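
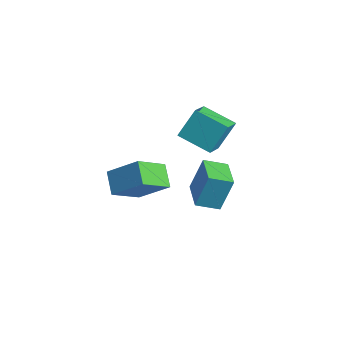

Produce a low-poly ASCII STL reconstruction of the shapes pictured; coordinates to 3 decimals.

solid 
facet normal -0.840 -0.439 0.320
outer loop
vertex -2.771 1.9 0.802
vertex -3.651 3.004 0.008
vertex -2.775 0.888 -0.6
endloop
endfacet
facet normal 0.543 -0.682 0.491
outer loop
vertex -1.229 1.696 -1.188
vertex -2.771 1.9 0.802
vertex -2.775 0.888 -0.6
endloop
endfacet
facet normal -0.840 -0.439 0.319
outer loop
vertex -2.775 0.888 -0.6
vertex -3.651 3.004 0.008
vertex -3.654 1.992 -1.395
endloop
endfacet
facet normal -0.002 -0.586 -0.811
outer loop
vertex -3.654 1.992 -1.395
vertex -1.229 1.696 -1.188
vertex -2.775 0.888 -0.6
endloop
endfacet
facet normal 0.003 0.585 0.811
outer loop
vertex -2.771 1.9 0.802
vertex -2.105 3.812 -0.58
vertex -3.651 3.004 0.008
endloop
endfacet
facet normal 0.543 -0.682 0.491
outer loop
vertex -1.226 2.708 0.215
vertex -2.771 1.9 0.802
vertex -1.229 1.696 -1.188
endloop
endfacet
facet normal 0.002 0.585 0.811
outer loop
vertex -1.226 2.708 0.215
vertex -2.105 3.812 -0.58
vertex -2.771 1.9 0.802
endloop
endfacet
facet normal -0.543 0.682 -0.491
outer loop
vertex -3.651 3.004 0.008
vertex -2.105 3.812 -0.58
vertex -3.654 1.992 -1.395
endloop
endfacet
facet normal -0.002 -0.585 -0.811
outer loop
vertex -2.109 2.8 -1.982
vertex -1.229 1.696 -1.188
vertex -3.654 1.992 -1.395
endloop
endfacet
facet normal -0.543 0.682 -0.491
outer loop
vertex -3.654 1.992 -1.395
vertex -2.105 3.812 -0.58
vertex -2.109 2.8 -1.982
endloop
endfacet
facet normal 0.840 0.440 -0.319
outer loop
vertex -2.109 2.8 -1.982
vertex -1.226 2.708 0.215
vertex -1.229 1.696 -1.188
endloop
endfacet
facet normal 0.840 0.439 -0.319
outer loop
vertex -2.105 3.812 -0.58
vertex -1.226 2.708 0.215
vertex -2.109 2.8 -1.982
endloop
endfacet
facet normal -0.895 0.438 -0.078
outer loop
vertex -1.29 1.338 -1.604
vertex -0.739 2.388 -2.031
vertex -1.45 0.69 -3.404
endloop
endfacet
facet normal -0.437 -0.833 0.339
outer loop
vertex 0.099 -0.068 -3.269
vertex -1.29 1.338 -1.604
vertex -1.45 0.69 -3.404
endloop
endfacet
facet normal -0.896 0.438 -0.077
outer loop
vertex -1.45 0.69 -3.404
vertex -0.739 2.388 -2.031
vertex -0.9 1.74 -3.831
endloop
endfacet
facet normal -0.083 -0.338 -0.938
outer loop
vertex -0.9 1.74 -3.831
vertex 0.099 -0.068 -3.269
vertex -1.45 0.69 -3.404
endloop
endfacet
facet normal 0.083 0.338 0.938
outer loop
vertex -1.29 1.338 -1.604
vertex 0.81 1.63 -1.896
vertex -0.739 2.388 -2.031
endloop
endfacet
facet normal -0.437 -0.833 0.339
outer loop
vertex 0.26 0.58 -1.469
vertex -1.29 1.338 -1.604
vertex 0.099 -0.068 -3.269
endloop
endfacet
facet normal 0.083 0.338 0.938
outer loop
vertex 0.26 0.58 -1.469
vertex 0.81 1.63 -1.896
vertex -1.29 1.338 -1.604
endloop
endfacet
facet normal 0.437 0.833 -0.339
outer loop
vertex -0.739 2.388 -2.031
vertex 0.81 1.63 -1.896
vertex -0.9 1.74 -3.831
endloop
endfacet
facet normal -0.083 -0.338 -0.938
outer loop
vertex 0.65 0.982 -3.696
vertex 0.099 -0.068 -3.269
vertex -0.9 1.74 -3.831
endloop
endfacet
facet normal 0.437 0.833 -0.339
outer loop
vertex -0.9 1.74 -3.831
vertex 0.81 1.63 -1.896
vertex 0.65 0.982 -3.696
endloop
endfacet
facet normal 0.895 -0.438 0.078
outer loop
vertex 0.65 0.982 -3.696
vertex 0.26 0.58 -1.469
vertex 0.099 -0.068 -3.269
endloop
endfacet
facet normal 0.896 -0.438 0.078
outer loop
vertex 0.81 1.63 -1.896
vertex 0.26 0.58 -1.469
vertex 0.65 0.982 -3.696
endloop
endfacet
facet normal -0.623 -0.486 -0.612
outer loop
vertex -1.859 -3.619 -0.479
vertex -2.01 -2.048 -1.573
vertex -0.84 -4.021 -1.197
endloop
endfacet
facet normal 0.079 -0.818 0.570
outer loop
vertex 0.35 -3.092 -0.027
vertex -1.859 -3.619 -0.479
vertex -0.84 -4.021 -1.197
endloop
endfacet
facet normal -0.624 -0.486 -0.612
outer loop
vertex -0.84 -4.021 -1.197
vertex -2.01 -2.048 -1.573
vertex -0.991 -2.451 -2.291
endloop
endfacet
facet normal 0.778 -0.307 -0.548
outer loop
vertex -0.991 -2.451 -2.291
vertex 0.35 -3.092 -0.027
vertex -0.84 -4.021 -1.197
endloop
endfacet
facet normal -0.778 0.307 0.548
outer loop
vertex -1.859 -3.619 -0.479
vertex -0.82 -1.119 -0.403
vertex -2.01 -2.048 -1.573
endloop
endfacet
facet normal 0.078 -0.818 0.570
outer loop
vertex -0.669 -2.689 0.691
vertex -1.859 -3.619 -0.479
vertex 0.35 -3.092 -0.027
endloop
endfacet
facet normal -0.778 0.307 0.548
outer loop
vertex -0.669 -2.689 0.691
vertex -0.82 -1.119 -0.403
vertex -1.859 -3.619 -0.479
endloop
endfacet
facet normal -0.078 0.818 -0.570
outer loop
vertex -2.01 -2.048 -1.573
vertex -0.82 -1.119 -0.403
vertex -0.991 -2.451 -2.291
endloop
endfacet
facet normal 0.778 -0.307 -0.548
outer loop
vertex 0.199 -1.521 -1.121
vertex 0.35 -3.092 -0.027
vertex -0.991 -2.451 -2.291
endloop
endfacet
facet normal -0.079 0.818 -0.570
outer loop
vertex -0.991 -2.451 -2.291
vertex -0.82 -1.119 -0.403
vertex 0.199 -1.521 -1.121
endloop
endfacet
facet normal 0.624 0.486 0.612
outer loop
vertex 0.199 -1.521 -1.121
vertex -0.669 -2.689 0.691
vertex 0.35 -3.092 -0.027
endloop
endfacet
facet normal 0.623 0.487 0.612
outer loop
vertex -0.82 -1.119 -0.403
vertex -0.669 -2.689 0.691
vertex 0.199 -1.521 -1.121
endloop
endfacet

endsolid


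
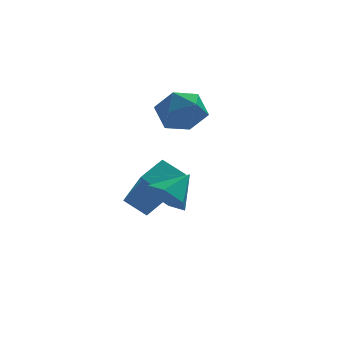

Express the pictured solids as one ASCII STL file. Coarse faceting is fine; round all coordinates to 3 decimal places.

solid 
facet normal -0.678 -0.426 -0.599
outer loop
vertex 1.897 -2.285 -1.278
vertex 1.289 -2.12 -0.707
vertex 1.468 -1.552 -1.314
endloop
endfacet
facet normal 0.793 0.443 -0.418
outer loop
vertex 1.897 -2.285 -1.278
vertex 1.468 -1.552 -1.314
vertex 2.211 -1.54 0.107
endloop
endfacet
facet normal -0.678 -0.426 -0.599
outer loop
vertex 1.468 -1.552 -1.314
vertex 1.289 -2.12 -0.707
vertex 0.86 -1.387 -0.743
endloop
endfacet
facet normal 0.173 0.980 -0.099
outer loop
vertex 1.468 -1.552 -1.314
vertex 0.86 -1.387 -0.743
vertex 2.211 -1.54 0.107
endloop
endfacet
facet normal -0.678 -0.426 -0.599
outer loop
vertex 0.86 -1.387 -0.743
vertex 1.289 -2.12 -0.707
vertex 0.681 -1.955 -0.137
endloop
endfacet
facet normal -0.297 0.739 0.605
outer loop
vertex 0.86 -1.387 -0.743
vertex 0.681 -1.955 -0.137
vertex 2.211 -1.54 0.107
endloop
endfacet
facet normal -0.677 -0.427 -0.599
outer loop
vertex 0.681 -1.955 -0.137
vertex 1.289 -2.12 -0.707
vertex 1.11 -2.688 -0.1
endloop
endfacet
facet normal -0.148 -0.037 0.988
outer loop
vertex 0.681 -1.955 -0.137
vertex 1.11 -2.688 -0.1
vertex 2.211 -1.54 0.107
endloop
endfacet
facet normal -0.678 -0.426 -0.599
outer loop
vertex 1.11 -2.688 -0.1
vertex 1.289 -2.12 -0.707
vertex 1.718 -2.853 -0.671
endloop
endfacet
facet normal 0.473 -0.574 0.669
outer loop
vertex 1.11 -2.688 -0.1
vertex 1.718 -2.853 -0.671
vertex 2.211 -1.54 0.107
endloop
endfacet
facet normal -0.678 -0.426 -0.599
outer loop
vertex 1.718 -2.853 -0.671
vertex 1.289 -2.12 -0.707
vertex 1.897 -2.285 -1.278
endloop
endfacet
facet normal 0.942 -0.333 -0.034
outer loop
vertex 1.718 -2.853 -0.671
vertex 1.897 -2.285 -1.278
vertex 2.211 -1.54 0.107
endloop
endfacet
facet normal -0.697 0.465 0.547
outer loop
vertex 0.908 0.751 -0.812
vertex 1.855 1.625 -0.348
vertex 0.499 2.066 -2.451
endloop
endfacet
facet normal -0.692 -0.638 -0.339
outer loop
vertex 1.265 1.555 -3.052
vertex 0.908 0.751 -0.812
vertex 0.499 2.066 -2.451
endloop
endfacet
facet normal -0.697 0.465 0.547
outer loop
vertex 0.499 2.066 -2.451
vertex 1.855 1.625 -0.348
vertex 1.446 2.94 -1.987
endloop
endfacet
facet normal -0.191 0.614 -0.766
outer loop
vertex 1.446 2.94 -1.987
vertex 1.265 1.555 -3.052
vertex 0.499 2.066 -2.451
endloop
endfacet
facet normal 0.191 -0.614 0.766
outer loop
vertex 0.908 0.751 -0.812
vertex 2.621 1.114 -0.949
vertex 1.855 1.625 -0.348
endloop
endfacet
facet normal -0.692 -0.638 -0.339
outer loop
vertex 1.674 0.24 -1.413
vertex 0.908 0.751 -0.812
vertex 1.265 1.555 -3.052
endloop
endfacet
facet normal 0.191 -0.614 0.766
outer loop
vertex 1.674 0.24 -1.413
vertex 2.621 1.114 -0.949
vertex 0.908 0.751 -0.812
endloop
endfacet
facet normal 0.692 0.638 0.339
outer loop
vertex 1.855 1.625 -0.348
vertex 2.621 1.114 -0.949
vertex 1.446 2.94 -1.987
endloop
endfacet
facet normal -0.191 0.614 -0.766
outer loop
vertex 2.212 2.429 -2.588
vertex 1.265 1.555 -3.052
vertex 1.446 2.94 -1.987
endloop
endfacet
facet normal 0.692 0.638 0.339
outer loop
vertex 1.446 2.94 -1.987
vertex 2.621 1.114 -0.949
vertex 2.212 2.429 -2.588
endloop
endfacet
facet normal 0.697 -0.465 -0.547
outer loop
vertex 2.212 2.429 -2.588
vertex 1.674 0.24 -1.413
vertex 1.265 1.555 -3.052
endloop
endfacet
facet normal 0.697 -0.465 -0.547
outer loop
vertex 2.621 1.114 -0.949
vertex 1.674 0.24 -1.413
vertex 2.212 2.429 -2.588
endloop
endfacet
facet normal 0.302 -0.217 0.928
outer loop
vertex 3.309 2.405 2.534
vertex 2.335 2.093 2.778
vertex 3.027 1.403 2.391
endloop
endfacet
facet normal 0.835 -0.301 0.460
outer loop
vertex 3.309 2.405 2.534
vertex 3.027 1.403 2.391
vertex 3.605 1.895 1.664
endloop
endfacet
facet normal 0.938 0.323 0.130
outer loop
vertex 3.309 2.405 2.534
vertex 3.605 1.895 1.664
vertex 3.271 2.89 1.602
endloop
endfacet
facet normal 0.467 0.792 0.393
outer loop
vertex 3.309 2.405 2.534
vertex 3.271 2.89 1.602
vertex 2.486 3.012 2.29
endloop
endfacet
facet normal 0.075 0.458 0.886
outer loop
vertex 3.309 2.405 2.534
vertex 2.486 3.012 2.29
vertex 2.335 2.093 2.778
endloop
endfacet
facet normal 0.627 -0.778 -0.028
outer loop
vertex 3.605 1.895 1.664
vertex 3.027 1.403 2.391
vertex 2.814 1.268 1.37
endloop
endfacet
facet normal -0.235 -0.644 0.728
outer loop
vertex 3.027 1.403 2.391
vertex 2.335 2.093 2.778
vertex 2.029 1.39 2.058
endloop
endfacet
facet normal -0.602 0.449 0.660
outer loop
vertex 2.335 2.093 2.778
vertex 2.486 3.012 2.29
vertex 1.695 2.385 1.996
endloop
endfacet
facet normal 0.033 0.990 -0.138
outer loop
vertex 2.486 3.012 2.29
vertex 3.271 2.89 1.602
vertex 2.273 2.877 1.269
endloop
endfacet
facet normal 0.793 0.231 -0.563
outer loop
vertex 3.271 2.89 1.602
vertex 3.605 1.895 1.664
vertex 2.965 2.187 0.882
endloop
endfacet
facet normal -0.467 -0.792 -0.393
outer loop
vertex 1.991 1.875 1.126
vertex 2.814 1.268 1.37
vertex 2.029 1.39 2.058
endloop
endfacet
facet normal -0.938 -0.323 -0.130
outer loop
vertex 1.991 1.875 1.126
vertex 2.029 1.39 2.058
vertex 1.695 2.385 1.996
endloop
endfacet
facet normal -0.835 0.301 -0.460
outer loop
vertex 1.991 1.875 1.126
vertex 1.695 2.385 1.996
vertex 2.273 2.877 1.269
endloop
endfacet
facet normal -0.302 0.217 -0.928
outer loop
vertex 1.991 1.875 1.126
vertex 2.273 2.877 1.269
vertex 2.965 2.187 0.882
endloop
endfacet
facet normal -0.075 -0.458 -0.886
outer loop
vertex 1.991 1.875 1.126
vertex 2.965 2.187 0.882
vertex 2.814 1.268 1.37
endloop
endfacet
facet normal -0.033 -0.990 0.138
outer loop
vertex 2.029 1.39 2.058
vertex 2.814 1.268 1.37
vertex 3.027 1.403 2.391
endloop
endfacet
facet normal -0.793 -0.231 0.563
outer loop
vertex 1.695 2.385 1.996
vertex 2.029 1.39 2.058
vertex 2.335 2.093 2.778
endloop
endfacet
facet normal -0.627 0.778 0.028
outer loop
vertex 2.273 2.877 1.269
vertex 1.695 2.385 1.996
vertex 2.486 3.012 2.29
endloop
endfacet
facet normal 0.235 0.644 -0.728
outer loop
vertex 2.965 2.187 0.882
vertex 2.273 2.877 1.269
vertex 3.271 2.89 1.602
endloop
endfacet
facet normal 0.602 -0.449 -0.660
outer loop
vertex 2.814 1.268 1.37
vertex 2.965 2.187 0.882
vertex 3.605 1.895 1.664
endloop
endfacet

endsolid


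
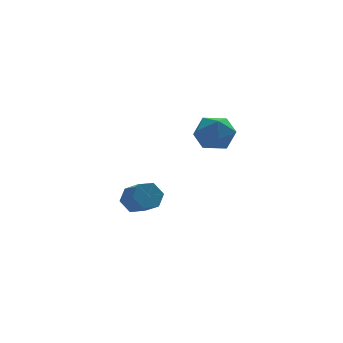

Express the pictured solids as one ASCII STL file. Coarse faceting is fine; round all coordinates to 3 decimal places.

solid 
facet normal -0.255 0.799 -0.544
outer loop
vertex 0.377 2.416 -1.903
vertex 0.033 2.66 -1.383
vertex 0.68 2.815 -1.459
endloop
endfacet
facet normal 0.854 -0.076 -0.514
outer loop
vertex 0.377 2.416 -1.903
vertex 0.68 2.815 -1.459
vertex 0.671 1.496 -1.278
endloop
endfacet
facet normal 0.854 -0.076 -0.514
outer loop
vertex 0.671 1.496 -1.278
vertex 0.68 2.815 -1.459
vertex 0.974 1.896 -0.834
endloop
endfacet
facet normal 0.257 -0.799 0.544
outer loop
vertex 0.671 1.496 -1.278
vertex 0.974 1.896 -0.834
vertex 0.327 1.74 -0.757
endloop
endfacet
facet normal -0.255 0.800 -0.543
outer loop
vertex 0.68 2.815 -1.459
vertex 0.033 2.66 -1.383
vertex 0.336 3.059 -0.938
endloop
endfacet
facet normal 0.819 0.478 0.317
outer loop
vertex 0.68 2.815 -1.459
vertex 0.336 3.059 -0.938
vertex 0.974 1.896 -0.834
endloop
endfacet
facet normal 0.819 0.478 0.317
outer loop
vertex 0.974 1.896 -0.834
vertex 0.336 3.059 -0.938
vertex 0.63 2.14 -0.313
endloop
endfacet
facet normal 0.257 -0.799 0.544
outer loop
vertex 0.974 1.896 -0.834
vertex 0.63 2.14 -0.313
vertex 0.327 1.74 -0.757
endloop
endfacet
facet normal -0.255 0.800 -0.543
outer loop
vertex 0.336 3.059 -0.938
vertex 0.033 2.66 -1.383
vertex -0.311 2.904 -0.862
endloop
endfacet
facet normal -0.035 0.554 0.832
outer loop
vertex 0.336 3.059 -0.938
vertex -0.311 2.904 -0.862
vertex 0.63 2.14 -0.313
endloop
endfacet
facet normal -0.036 0.554 0.832
outer loop
vertex 0.63 2.14 -0.313
vertex -0.311 2.904 -0.862
vertex -0.017 1.984 -0.237
endloop
endfacet
facet normal 0.257 -0.799 0.544
outer loop
vertex 0.63 2.14 -0.313
vertex -0.017 1.984 -0.237
vertex 0.327 1.74 -0.757
endloop
endfacet
facet normal -0.257 0.799 -0.544
outer loop
vertex -0.311 2.904 -0.862
vertex 0.033 2.66 -1.383
vertex -0.614 2.504 -1.306
endloop
endfacet
facet normal -0.854 0.076 0.514
outer loop
vertex -0.311 2.904 -0.862
vertex -0.614 2.504 -1.306
vertex -0.017 1.984 -0.237
endloop
endfacet
facet normal -0.854 0.076 0.514
outer loop
vertex -0.017 1.984 -0.237
vertex -0.614 2.504 -1.306
vertex -0.32 1.585 -0.681
endloop
endfacet
facet normal 0.255 -0.799 0.544
outer loop
vertex -0.017 1.984 -0.237
vertex -0.32 1.585 -0.681
vertex 0.327 1.74 -0.757
endloop
endfacet
facet normal -0.257 0.799 -0.544
outer loop
vertex -0.614 2.504 -1.306
vertex 0.033 2.66 -1.383
vertex -0.27 2.26 -1.827
endloop
endfacet
facet normal -0.819 -0.478 -0.317
outer loop
vertex -0.614 2.504 -1.306
vertex -0.27 2.26 -1.827
vertex -0.32 1.585 -0.681
endloop
endfacet
facet normal -0.819 -0.478 -0.317
outer loop
vertex -0.32 1.585 -0.681
vertex -0.27 2.26 -1.827
vertex 0.024 1.341 -1.202
endloop
endfacet
facet normal 0.255 -0.800 0.543
outer loop
vertex -0.32 1.585 -0.681
vertex 0.024 1.341 -1.202
vertex 0.327 1.74 -0.757
endloop
endfacet
facet normal -0.257 0.799 -0.544
outer loop
vertex -0.27 2.26 -1.827
vertex 0.033 2.66 -1.383
vertex 0.377 2.416 -1.903
endloop
endfacet
facet normal 0.036 -0.554 -0.832
outer loop
vertex -0.27 2.26 -1.827
vertex 0.377 2.416 -1.903
vertex 0.024 1.341 -1.202
endloop
endfacet
facet normal 0.035 -0.554 -0.832
outer loop
vertex 0.024 1.341 -1.202
vertex 0.377 2.416 -1.903
vertex 0.671 1.496 -1.278
endloop
endfacet
facet normal 0.255 -0.800 0.543
outer loop
vertex 0.024 1.341 -1.202
vertex 0.671 1.496 -1.278
vertex 0.327 1.74 -0.757
endloop
endfacet
facet normal -0.451 0.867 0.213
outer loop
vertex 2.174 -0.347 3.529
vertex 1.396 -0.717 3.386
vertex 1.746 -0.731 4.186
endloop
endfacet
facet normal 0.161 0.803 0.574
outer loop
vertex 2.174 -0.347 3.529
vertex 1.746 -0.731 4.186
vertex 2.608 -0.843 4.101
endloop
endfacet
facet normal 0.688 0.718 0.101
outer loop
vertex 2.174 -0.347 3.529
vertex 2.608 -0.843 4.101
vertex 2.79 -0.898 3.25
endloop
endfacet
facet normal 0.403 0.730 -0.553
outer loop
vertex 2.174 -0.347 3.529
vertex 2.79 -0.898 3.25
vertex 2.042 -0.82 2.808
endloop
endfacet
facet normal -0.302 0.822 -0.484
outer loop
vertex 2.174 -0.347 3.529
vertex 2.042 -0.82 2.808
vertex 1.396 -0.717 3.386
endloop
endfacet
facet normal 0.123 0.210 0.970
outer loop
vertex 2.608 -0.843 4.101
vertex 1.746 -0.731 4.186
vertex 2.098 -1.52 4.312
endloop
endfacet
facet normal -0.868 0.312 0.385
outer loop
vertex 1.746 -0.731 4.186
vertex 1.396 -0.717 3.386
vertex 1.35 -1.442 3.87
endloop
endfacet
facet normal -0.626 0.240 -0.742
outer loop
vertex 1.396 -0.717 3.386
vertex 2.042 -0.82 2.808
vertex 1.532 -1.497 3.019
endloop
endfacet
facet normal 0.514 0.093 -0.853
outer loop
vertex 2.042 -0.82 2.808
vertex 2.79 -0.898 3.25
vertex 2.394 -1.609 2.934
endloop
endfacet
facet normal 0.976 0.074 0.204
outer loop
vertex 2.79 -0.898 3.25
vertex 2.608 -0.843 4.101
vertex 2.744 -1.623 3.734
endloop
endfacet
facet normal -0.403 -0.730 0.553
outer loop
vertex 1.966 -1.993 3.591
vertex 2.098 -1.52 4.312
vertex 1.35 -1.442 3.87
endloop
endfacet
facet normal -0.688 -0.718 -0.101
outer loop
vertex 1.966 -1.993 3.591
vertex 1.35 -1.442 3.87
vertex 1.532 -1.497 3.019
endloop
endfacet
facet normal -0.161 -0.803 -0.574
outer loop
vertex 1.966 -1.993 3.591
vertex 1.532 -1.497 3.019
vertex 2.394 -1.609 2.934
endloop
endfacet
facet normal 0.451 -0.867 -0.213
outer loop
vertex 1.966 -1.993 3.591
vertex 2.394 -1.609 2.934
vertex 2.744 -1.623 3.734
endloop
endfacet
facet normal 0.302 -0.822 0.484
outer loop
vertex 1.966 -1.993 3.591
vertex 2.744 -1.623 3.734
vertex 2.098 -1.52 4.312
endloop
endfacet
facet normal -0.514 -0.093 0.853
outer loop
vertex 1.35 -1.442 3.87
vertex 2.098 -1.52 4.312
vertex 1.746 -0.731 4.186
endloop
endfacet
facet normal -0.976 -0.074 -0.204
outer loop
vertex 1.532 -1.497 3.019
vertex 1.35 -1.442 3.87
vertex 1.396 -0.717 3.386
endloop
endfacet
facet normal -0.123 -0.210 -0.970
outer loop
vertex 2.394 -1.609 2.934
vertex 1.532 -1.497 3.019
vertex 2.042 -0.82 2.808
endloop
endfacet
facet normal 0.868 -0.312 -0.385
outer loop
vertex 2.744 -1.623 3.734
vertex 2.394 -1.609 2.934
vertex 2.79 -0.898 3.25
endloop
endfacet
facet normal 0.626 -0.240 0.742
outer loop
vertex 2.098 -1.52 4.312
vertex 2.744 -1.623 3.734
vertex 2.608 -0.843 4.101
endloop
endfacet

endsolid


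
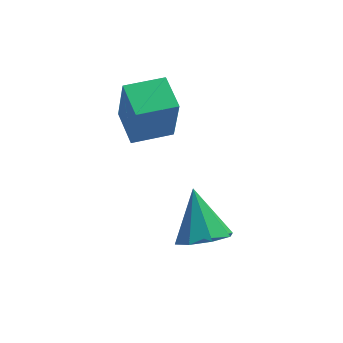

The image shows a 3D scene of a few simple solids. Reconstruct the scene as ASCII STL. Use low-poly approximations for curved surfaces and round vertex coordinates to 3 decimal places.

solid 
facet normal -0.983 -0.183 0.029
outer loop
vertex -0.177 2.075 0.443
vertex -0.437 3.522 0.741
vertex -0.315 2.482 -1.654
endloop
endfacet
facet normal 0.173 -0.965 -0.199
outer loop
vertex 1.277 2.778 -1.701
vertex -0.177 2.075 0.443
vertex -0.315 2.482 -1.654
endloop
endfacet
facet normal -0.983 -0.183 0.029
outer loop
vertex -0.315 2.482 -1.654
vertex -0.437 3.522 0.741
vertex -0.575 3.929 -1.356
endloop
endfacet
facet normal -0.064 0.190 -0.980
outer loop
vertex -0.575 3.929 -1.356
vertex 1.277 2.778 -1.701
vertex -0.315 2.482 -1.654
endloop
endfacet
facet normal 0.064 -0.190 0.980
outer loop
vertex -0.177 2.075 0.443
vertex 1.155 3.818 0.694
vertex -0.437 3.522 0.741
endloop
endfacet
facet normal 0.173 -0.965 -0.199
outer loop
vertex 1.415 2.371 0.396
vertex -0.177 2.075 0.443
vertex 1.277 2.778 -1.701
endloop
endfacet
facet normal 0.064 -0.190 0.980
outer loop
vertex 1.415 2.371 0.396
vertex 1.155 3.818 0.694
vertex -0.177 2.075 0.443
endloop
endfacet
facet normal -0.173 0.965 0.199
outer loop
vertex -0.437 3.522 0.741
vertex 1.155 3.818 0.694
vertex -0.575 3.929 -1.356
endloop
endfacet
facet normal -0.064 0.190 -0.980
outer loop
vertex 1.017 4.225 -1.403
vertex 1.277 2.778 -1.701
vertex -0.575 3.929 -1.356
endloop
endfacet
facet normal -0.173 0.965 0.199
outer loop
vertex -0.575 3.929 -1.356
vertex 1.155 3.818 0.694
vertex 1.017 4.225 -1.403
endloop
endfacet
facet normal 0.983 0.183 -0.029
outer loop
vertex 1.017 4.225 -1.403
vertex 1.415 2.371 0.396
vertex 1.277 2.778 -1.701
endloop
endfacet
facet normal 0.983 0.183 -0.029
outer loop
vertex 1.155 3.818 0.694
vertex 1.415 2.371 0.396
vertex 1.017 4.225 -1.403
endloop
endfacet
facet normal 0.078 -0.667 -0.741
outer loop
vertex 2.619 -1.352 -3.624
vertex 1.761 -0.924 -4.1
vertex 2.816 -0.751 -4.145
endloop
endfacet
facet normal 0.840 0.171 0.515
outer loop
vertex 2.619 -1.352 -3.624
vertex 2.816 -0.751 -4.145
vertex 1.599 0.464 -2.56
endloop
endfacet
facet normal 0.078 -0.668 -0.740
outer loop
vertex 2.816 -0.751 -4.145
vertex 1.761 -0.924 -4.1
vertex 2.396 -0.252 -4.639
endloop
endfacet
facet normal 0.738 0.672 0.051
outer loop
vertex 2.816 -0.751 -4.145
vertex 2.396 -0.252 -4.639
vertex 1.599 0.464 -2.56
endloop
endfacet
facet normal 0.078 -0.668 -0.740
outer loop
vertex 2.396 -0.252 -4.639
vertex 1.761 -0.924 -4.1
vertex 1.604 -0.146 -4.818
endloop
endfacet
facet normal 0.185 0.949 -0.256
outer loop
vertex 2.396 -0.252 -4.639
vertex 1.604 -0.146 -4.818
vertex 1.599 0.464 -2.56
endloop
endfacet
facet normal 0.078 -0.668 -0.740
outer loop
vertex 1.604 -0.146 -4.818
vertex 1.761 -0.924 -4.1
vertex 0.904 -0.496 -4.576
endloop
endfacet
facet normal -0.497 0.837 -0.227
outer loop
vertex 1.604 -0.146 -4.818
vertex 0.904 -0.496 -4.576
vertex 1.599 0.464 -2.56
endloop
endfacet
facet normal 0.078 -0.667 -0.741
outer loop
vertex 0.904 -0.496 -4.576
vertex 1.761 -0.924 -4.1
vertex 0.706 -1.097 -4.056
endloop
endfacet
facet normal -0.907 0.403 0.121
outer loop
vertex 0.904 -0.496 -4.576
vertex 0.706 -1.097 -4.056
vertex 1.599 0.464 -2.56
endloop
endfacet
facet normal 0.079 -0.667 -0.741
outer loop
vertex 0.706 -1.097 -4.056
vertex 1.761 -0.924 -4.1
vertex 1.127 -1.596 -3.562
endloop
endfacet
facet normal -0.805 -0.100 0.585
outer loop
vertex 0.706 -1.097 -4.056
vertex 1.127 -1.596 -3.562
vertex 1.599 0.464 -2.56
endloop
endfacet
facet normal 0.078 -0.667 -0.741
outer loop
vertex 1.127 -1.596 -3.562
vertex 1.761 -0.924 -4.1
vertex 1.919 -1.702 -3.383
endloop
endfacet
facet normal -0.252 -0.376 0.892
outer loop
vertex 1.127 -1.596 -3.562
vertex 1.919 -1.702 -3.383
vertex 1.599 0.464 -2.56
endloop
endfacet
facet normal 0.078 -0.667 -0.741
outer loop
vertex 1.919 -1.702 -3.383
vertex 1.761 -0.924 -4.1
vertex 2.619 -1.352 -3.624
endloop
endfacet
facet normal 0.430 -0.265 0.863
outer loop
vertex 1.919 -1.702 -3.383
vertex 2.619 -1.352 -3.624
vertex 1.599 0.464 -2.56
endloop
endfacet

endsolid


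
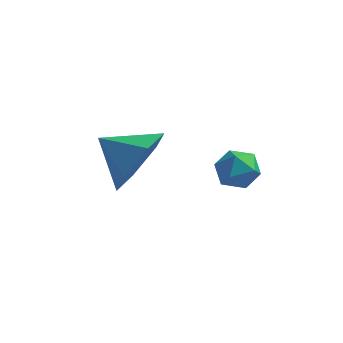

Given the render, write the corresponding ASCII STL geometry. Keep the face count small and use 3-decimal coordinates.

solid 
facet normal -0.615 0.064 0.786
outer loop
vertex 2.774 3.419 0.455
vertex 2.534 2.841 0.314
vertex 3.039 2.891 0.705
endloop
endfacet
facet normal -0.011 0.423 0.906
outer loop
vertex 2.774 3.419 0.455
vertex 3.039 2.891 0.705
vertex 3.412 3.365 0.488
endloop
endfacet
facet normal 0.057 0.917 0.395
outer loop
vertex 2.774 3.419 0.455
vertex 3.412 3.365 0.488
vertex 3.136 3.609 -0.038
endloop
endfacet
facet normal -0.507 0.861 -0.040
outer loop
vertex 2.774 3.419 0.455
vertex 3.136 3.609 -0.038
vertex 2.594 3.285 -0.145
endloop
endfacet
facet normal -0.921 0.333 0.202
outer loop
vertex 2.774 3.419 0.455
vertex 2.594 3.285 -0.145
vertex 2.534 2.841 0.314
endloop
endfacet
facet normal 0.535 -0.035 0.844
outer loop
vertex 3.412 3.365 0.488
vertex 3.039 2.891 0.705
vertex 3.566 2.755 0.365
endloop
endfacet
facet normal -0.442 -0.618 0.650
outer loop
vertex 3.039 2.891 0.705
vertex 2.534 2.841 0.314
vertex 3.024 2.431 0.258
endloop
endfacet
facet normal -0.939 -0.178 -0.295
outer loop
vertex 2.534 2.841 0.314
vertex 2.594 3.285 -0.145
vertex 2.748 2.675 -0.268
endloop
endfacet
facet normal -0.268 0.676 -0.686
outer loop
vertex 2.594 3.285 -0.145
vertex 3.136 3.609 -0.038
vertex 3.121 3.149 -0.485
endloop
endfacet
facet normal 0.643 0.766 0.018
outer loop
vertex 3.136 3.609 -0.038
vertex 3.412 3.365 0.488
vertex 3.626 3.199 -0.094
endloop
endfacet
facet normal 0.507 -0.861 0.040
outer loop
vertex 3.386 2.621 -0.235
vertex 3.566 2.755 0.365
vertex 3.024 2.431 0.258
endloop
endfacet
facet normal -0.057 -0.917 -0.395
outer loop
vertex 3.386 2.621 -0.235
vertex 3.024 2.431 0.258
vertex 2.748 2.675 -0.268
endloop
endfacet
facet normal 0.011 -0.423 -0.906
outer loop
vertex 3.386 2.621 -0.235
vertex 2.748 2.675 -0.268
vertex 3.121 3.149 -0.485
endloop
endfacet
facet normal 0.615 -0.064 -0.786
outer loop
vertex 3.386 2.621 -0.235
vertex 3.121 3.149 -0.485
vertex 3.626 3.199 -0.094
endloop
endfacet
facet normal 0.921 -0.333 -0.202
outer loop
vertex 3.386 2.621 -0.235
vertex 3.626 3.199 -0.094
vertex 3.566 2.755 0.365
endloop
endfacet
facet normal 0.268 -0.676 0.686
outer loop
vertex 3.024 2.431 0.258
vertex 3.566 2.755 0.365
vertex 3.039 2.891 0.705
endloop
endfacet
facet normal -0.643 -0.766 -0.018
outer loop
vertex 2.748 2.675 -0.268
vertex 3.024 2.431 0.258
vertex 2.534 2.841 0.314
endloop
endfacet
facet normal -0.535 0.035 -0.844
outer loop
vertex 3.121 3.149 -0.485
vertex 2.748 2.675 -0.268
vertex 2.594 3.285 -0.145
endloop
endfacet
facet normal 0.442 0.618 -0.650
outer loop
vertex 3.626 3.199 -0.094
vertex 3.121 3.149 -0.485
vertex 3.136 3.609 -0.038
endloop
endfacet
facet normal 0.939 0.178 0.295
outer loop
vertex 3.566 2.755 0.365
vertex 3.626 3.199 -0.094
vertex 3.412 3.365 0.488
endloop
endfacet
facet normal 0.898 -0.175 -0.403
outer loop
vertex 1.086 3.481 0.724
vertex 0.639 2.877 -0.01
vertex 0.763 3.906 -0.18
endloop
endfacet
facet normal -0.261 0.834 0.486
outer loop
vertex 1.086 3.481 0.724
vertex 0.763 3.906 -0.18
vertex -0.519 3.103 0.51
endloop
endfacet
facet normal 0.898 -0.175 -0.403
outer loop
vertex 0.763 3.906 -0.18
vertex 0.639 2.877 -0.01
vertex 0.316 3.303 -0.914
endloop
endfacet
facet normal -0.607 0.754 -0.250
outer loop
vertex 0.763 3.906 -0.18
vertex 0.316 3.303 -0.914
vertex -0.519 3.103 0.51
endloop
endfacet
facet normal 0.898 -0.175 -0.403
outer loop
vertex 0.316 3.303 -0.914
vertex 0.639 2.877 -0.01
vertex 0.192 2.274 -0.744
endloop
endfacet
facet normal -0.864 0.021 -0.504
outer loop
vertex 0.316 3.303 -0.914
vertex 0.192 2.274 -0.744
vertex -0.519 3.103 0.51
endloop
endfacet
facet normal 0.898 -0.174 -0.404
outer loop
vertex 0.192 2.274 -0.744
vertex 0.639 2.877 -0.01
vertex 0.516 1.849 0.159
endloop
endfacet
facet normal -0.774 -0.633 -0.020
outer loop
vertex 0.192 2.274 -0.744
vertex 0.516 1.849 0.159
vertex -0.519 3.103 0.51
endloop
endfacet
facet normal 0.898 -0.174 -0.404
outer loop
vertex 0.516 1.849 0.159
vertex 0.639 2.877 -0.01
vertex 0.963 2.452 0.893
endloop
endfacet
facet normal -0.428 -0.553 0.715
outer loop
vertex 0.516 1.849 0.159
vertex 0.963 2.452 0.893
vertex -0.519 3.103 0.51
endloop
endfacet
facet normal 0.898 -0.174 -0.404
outer loop
vertex 0.963 2.452 0.893
vertex 0.639 2.877 -0.01
vertex 1.086 3.481 0.724
endloop
endfacet
facet normal -0.171 0.180 0.969
outer loop
vertex 0.963 2.452 0.893
vertex 1.086 3.481 0.724
vertex -0.519 3.103 0.51
endloop
endfacet

endsolid


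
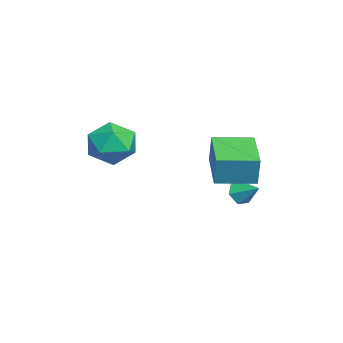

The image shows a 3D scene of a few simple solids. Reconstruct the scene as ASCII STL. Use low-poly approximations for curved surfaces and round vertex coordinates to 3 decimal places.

solid 
facet normal 0.179 -0.345 0.921
outer loop
vertex 1.966 -3.105 4.366
vertex 0.878 -3.303 4.503
vertex 1.539 -4.093 4.079
endloop
endfacet
facet normal 0.738 -0.462 0.493
outer loop
vertex 1.966 -3.105 4.366
vertex 1.539 -4.093 4.079
vertex 2.289 -3.598 3.42
endloop
endfacet
facet normal 0.956 0.168 0.239
outer loop
vertex 1.966 -3.105 4.366
vertex 2.289 -3.598 3.42
vertex 2.092 -2.501 3.437
endloop
endfacet
facet normal 0.533 0.675 0.511
outer loop
vertex 1.966 -3.105 4.366
vertex 2.092 -2.501 3.437
vertex 1.219 -2.319 4.107
endloop
endfacet
facet normal 0.052 0.357 0.933
outer loop
vertex 1.966 -3.105 4.366
vertex 1.219 -2.319 4.107
vertex 0.878 -3.303 4.503
endloop
endfacet
facet normal 0.514 -0.856 -0.058
outer loop
vertex 2.289 -3.598 3.42
vertex 1.539 -4.093 4.079
vertex 1.401 -4.101 2.973
endloop
endfacet
facet normal -0.389 -0.667 0.636
outer loop
vertex 1.539 -4.093 4.079
vertex 0.878 -3.303 4.503
vertex 0.528 -3.919 3.643
endloop
endfacet
facet normal -0.594 0.469 0.653
outer loop
vertex 0.878 -3.303 4.503
vertex 1.219 -2.319 4.107
vertex 0.331 -2.822 3.66
endloop
endfacet
facet normal 0.182 0.983 -0.030
outer loop
vertex 1.219 -2.319 4.107
vertex 2.092 -2.501 3.437
vertex 1.081 -2.327 3.001
endloop
endfacet
facet normal 0.868 0.163 -0.470
outer loop
vertex 2.092 -2.501 3.437
vertex 2.289 -3.598 3.42
vertex 1.742 -3.117 2.577
endloop
endfacet
facet normal -0.533 -0.675 -0.511
outer loop
vertex 0.654 -3.315 2.714
vertex 1.401 -4.101 2.973
vertex 0.528 -3.919 3.643
endloop
endfacet
facet normal -0.956 -0.168 -0.239
outer loop
vertex 0.654 -3.315 2.714
vertex 0.528 -3.919 3.643
vertex 0.331 -2.822 3.66
endloop
endfacet
facet normal -0.738 0.462 -0.493
outer loop
vertex 0.654 -3.315 2.714
vertex 0.331 -2.822 3.66
vertex 1.081 -2.327 3.001
endloop
endfacet
facet normal -0.179 0.345 -0.921
outer loop
vertex 0.654 -3.315 2.714
vertex 1.081 -2.327 3.001
vertex 1.742 -3.117 2.577
endloop
endfacet
facet normal -0.052 -0.357 -0.933
outer loop
vertex 0.654 -3.315 2.714
vertex 1.742 -3.117 2.577
vertex 1.401 -4.101 2.973
endloop
endfacet
facet normal -0.182 -0.983 0.030
outer loop
vertex 0.528 -3.919 3.643
vertex 1.401 -4.101 2.973
vertex 1.539 -4.093 4.079
endloop
endfacet
facet normal -0.868 -0.163 0.470
outer loop
vertex 0.331 -2.822 3.66
vertex 0.528 -3.919 3.643
vertex 0.878 -3.303 4.503
endloop
endfacet
facet normal -0.514 0.856 0.058
outer loop
vertex 1.081 -2.327 3.001
vertex 0.331 -2.822 3.66
vertex 1.219 -2.319 4.107
endloop
endfacet
facet normal 0.389 0.667 -0.636
outer loop
vertex 1.742 -3.117 2.577
vertex 1.081 -2.327 3.001
vertex 2.092 -2.501 3.437
endloop
endfacet
facet normal 0.594 -0.469 -0.653
outer loop
vertex 1.401 -4.101 2.973
vertex 1.742 -3.117 2.577
vertex 2.289 -3.598 3.42
endloop
endfacet
facet normal -0.968 -0.106 0.229
outer loop
vertex -1.422 0.53 2.937
vertex -1.624 2.216 2.866
vertex -1.727 0.437 1.604
endloop
endfacet
facet normal 0.119 -0.992 0.042
outer loop
vertex 0.344 0.664 1.114
vertex -1.422 0.53 2.937
vertex -1.727 0.437 1.604
endloop
endfacet
facet normal -0.968 -0.106 0.229
outer loop
vertex -1.727 0.437 1.604
vertex -1.624 2.216 2.866
vertex -1.929 2.124 1.533
endloop
endfacet
facet normal -0.223 -0.068 -0.973
outer loop
vertex -1.929 2.124 1.533
vertex 0.344 0.664 1.114
vertex -1.727 0.437 1.604
endloop
endfacet
facet normal 0.223 0.068 0.973
outer loop
vertex -1.422 0.53 2.937
vertex 0.447 2.443 2.376
vertex -1.624 2.216 2.866
endloop
endfacet
facet normal 0.118 -0.992 0.041
outer loop
vertex 0.649 0.756 2.447
vertex -1.422 0.53 2.937
vertex 0.344 0.664 1.114
endloop
endfacet
facet normal 0.223 0.068 0.973
outer loop
vertex 0.649 0.756 2.447
vertex 0.447 2.443 2.376
vertex -1.422 0.53 2.937
endloop
endfacet
facet normal -0.119 0.992 -0.041
outer loop
vertex -1.624 2.216 2.866
vertex 0.447 2.443 2.376
vertex -1.929 2.124 1.533
endloop
endfacet
facet normal -0.223 -0.068 -0.973
outer loop
vertex 0.142 2.35 1.043
vertex 0.344 0.664 1.114
vertex -1.929 2.124 1.533
endloop
endfacet
facet normal -0.118 0.992 -0.042
outer loop
vertex -1.929 2.124 1.533
vertex 0.447 2.443 2.376
vertex 0.142 2.35 1.043
endloop
endfacet
facet normal 0.968 0.106 -0.229
outer loop
vertex 0.142 2.35 1.043
vertex 0.649 0.756 2.447
vertex 0.344 0.664 1.114
endloop
endfacet
facet normal 0.968 0.106 -0.229
outer loop
vertex 0.447 2.443 2.376
vertex 0.649 0.756 2.447
vertex 0.142 2.35 1.043
endloop
endfacet
facet normal -0.553 -0.693 -0.464
outer loop
vertex -2.133 1.591 -1.015
vertex -2.607 1.676 -0.577
vertex -2.598 2.033 -1.121
endloop
endfacet
facet normal 0.632 0.529 -0.567
outer loop
vertex -2.133 1.591 -1.015
vertex -2.598 2.033 -1.121
vertex -1.993 2.444 -0.063
endloop
endfacet
facet normal -0.552 -0.693 -0.464
outer loop
vertex -2.598 2.033 -1.121
vertex -2.607 1.676 -0.577
vertex -3.072 2.117 -0.683
endloop
endfacet
facet normal -0.113 0.946 -0.303
outer loop
vertex -2.598 2.033 -1.121
vertex -3.072 2.117 -0.683
vertex -1.993 2.444 -0.063
endloop
endfacet
facet normal -0.552 -0.693 -0.464
outer loop
vertex -3.072 2.117 -0.683
vertex -2.607 1.676 -0.577
vertex -3.08 1.76 -0.14
endloop
endfacet
facet normal -0.493 0.730 0.473
outer loop
vertex -3.072 2.117 -0.683
vertex -3.08 1.76 -0.14
vertex -1.993 2.444 -0.063
endloop
endfacet
facet normal -0.552 -0.693 -0.464
outer loop
vertex -3.08 1.76 -0.14
vertex -2.607 1.676 -0.577
vertex -2.615 1.319 -0.034
endloop
endfacet
facet normal -0.132 0.098 0.986
outer loop
vertex -3.08 1.76 -0.14
vertex -2.615 1.319 -0.034
vertex -1.993 2.444 -0.063
endloop
endfacet
facet normal -0.553 -0.692 -0.463
outer loop
vertex -2.615 1.319 -0.034
vertex -2.607 1.676 -0.577
vertex -2.142 1.234 -0.472
endloop
endfacet
facet normal 0.612 -0.320 0.723
outer loop
vertex -2.615 1.319 -0.034
vertex -2.142 1.234 -0.472
vertex -1.993 2.444 -0.063
endloop
endfacet
facet normal -0.553 -0.692 -0.464
outer loop
vertex -2.142 1.234 -0.472
vertex -2.607 1.676 -0.577
vertex -2.133 1.591 -1.015
endloop
endfacet
facet normal 0.993 -0.105 -0.052
outer loop
vertex -2.142 1.234 -0.472
vertex -2.133 1.591 -1.015
vertex -1.993 2.444 -0.063
endloop
endfacet

endsolid


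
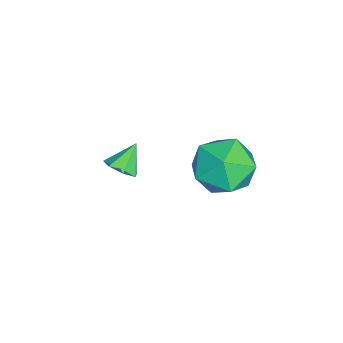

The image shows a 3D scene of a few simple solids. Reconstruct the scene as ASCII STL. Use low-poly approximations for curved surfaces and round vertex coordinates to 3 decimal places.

solid 
facet normal 0.569 -0.388 -0.725
outer loop
vertex 0.995 -4.567 -1.287
vertex 0.639 -4.221 -1.751
vertex 1.198 -4.028 -1.416
endloop
endfacet
facet normal 0.403 0.067 0.913
outer loop
vertex 0.995 -4.567 -1.287
vertex 1.198 -4.028 -1.416
vertex -0.039 -3.759 -0.889
endloop
endfacet
facet normal 0.569 -0.387 -0.726
outer loop
vertex 1.198 -4.028 -1.416
vertex 0.639 -4.221 -1.751
vertex 0.98 -3.634 -1.797
endloop
endfacet
facet normal 0.393 0.742 0.543
outer loop
vertex 1.198 -4.028 -1.416
vertex 0.98 -3.634 -1.797
vertex -0.039 -3.759 -0.889
endloop
endfacet
facet normal 0.569 -0.387 -0.725
outer loop
vertex 0.98 -3.634 -1.797
vertex 0.639 -4.221 -1.751
vertex 0.505 -3.682 -2.144
endloop
endfacet
facet normal -0.110 0.994 0.013
outer loop
vertex 0.98 -3.634 -1.797
vertex 0.505 -3.682 -2.144
vertex -0.039 -3.759 -0.889
endloop
endfacet
facet normal 0.570 -0.387 -0.725
outer loop
vertex 0.505 -3.682 -2.144
vertex 0.639 -4.221 -1.751
vertex 0.131 -4.136 -2.196
endloop
endfacet
facet normal -0.726 0.630 -0.276
outer loop
vertex 0.505 -3.682 -2.144
vertex 0.131 -4.136 -2.196
vertex -0.039 -3.759 -0.889
endloop
endfacet
facet normal 0.569 -0.389 -0.724
outer loop
vertex 0.131 -4.136 -2.196
vertex 0.639 -4.221 -1.751
vertex 0.139 -4.653 -1.912
endloop
endfacet
facet normal -0.991 -0.074 -0.107
outer loop
vertex 0.131 -4.136 -2.196
vertex 0.139 -4.653 -1.912
vertex -0.039 -3.759 -0.889
endloop
endfacet
facet normal 0.568 -0.387 -0.726
outer loop
vertex 0.139 -4.653 -1.912
vertex 0.639 -4.221 -1.751
vertex 0.524 -4.845 -1.508
endloop
endfacet
facet normal -0.706 -0.590 0.392
outer loop
vertex 0.139 -4.653 -1.912
vertex 0.524 -4.845 -1.508
vertex -0.039 -3.759 -0.889
endloop
endfacet
facet normal 0.569 -0.387 -0.725
outer loop
vertex 0.524 -4.845 -1.508
vertex 0.639 -4.221 -1.751
vertex 0.995 -4.567 -1.287
endloop
endfacet
facet normal -0.086 -0.527 0.846
outer loop
vertex 0.524 -4.845 -1.508
vertex 0.995 -4.567 -1.287
vertex -0.039 -3.759 -0.889
endloop
endfacet
facet normal -0.381 0.797 0.469
outer loop
vertex 2.586 0.511 1.91
vertex 2.927 0.031 3.002
vertex 3.705 0.77 2.379
endloop
endfacet
facet normal -0.149 0.972 -0.182
outer loop
vertex 2.586 0.511 1.91
vertex 3.705 0.77 2.379
vertex 3.581 0.524 1.169
endloop
endfacet
facet normal -0.496 0.568 -0.657
outer loop
vertex 2.586 0.511 1.91
vertex 3.581 0.524 1.169
vertex 2.727 -0.367 1.044
endloop
endfacet
facet normal -0.944 0.143 -0.299
outer loop
vertex 2.586 0.511 1.91
vertex 2.727 -0.367 1.044
vertex 2.322 -0.672 2.177
endloop
endfacet
facet normal -0.872 0.284 0.397
outer loop
vertex 2.586 0.511 1.91
vertex 2.322 -0.672 2.177
vertex 2.927 0.031 3.002
endloop
endfacet
facet normal 0.545 0.809 -0.220
outer loop
vertex 3.581 0.524 1.169
vertex 3.705 0.77 2.379
vertex 4.538 0.052 1.803
endloop
endfacet
facet normal 0.169 0.525 0.834
outer loop
vertex 3.705 0.77 2.379
vertex 2.927 0.031 3.002
vertex 4.133 -0.253 2.936
endloop
endfacet
facet normal -0.626 -0.304 0.718
outer loop
vertex 2.927 0.031 3.002
vertex 2.322 -0.672 2.177
vertex 3.279 -1.144 2.811
endloop
endfacet
facet normal -0.741 -0.533 -0.408
outer loop
vertex 2.322 -0.672 2.177
vertex 2.727 -0.367 1.044
vertex 3.155 -1.39 1.601
endloop
endfacet
facet normal -0.017 0.155 -0.988
outer loop
vertex 2.727 -0.367 1.044
vertex 3.581 0.524 1.169
vertex 3.933 -0.651 0.978
endloop
endfacet
facet normal 0.944 -0.143 0.299
outer loop
vertex 4.274 -1.131 2.07
vertex 4.538 0.052 1.803
vertex 4.133 -0.253 2.936
endloop
endfacet
facet normal 0.496 -0.568 0.657
outer loop
vertex 4.274 -1.131 2.07
vertex 4.133 -0.253 2.936
vertex 3.279 -1.144 2.811
endloop
endfacet
facet normal 0.149 -0.972 0.182
outer loop
vertex 4.274 -1.131 2.07
vertex 3.279 -1.144 2.811
vertex 3.155 -1.39 1.601
endloop
endfacet
facet normal 0.381 -0.797 -0.469
outer loop
vertex 4.274 -1.131 2.07
vertex 3.155 -1.39 1.601
vertex 3.933 -0.651 0.978
endloop
endfacet
facet normal 0.872 -0.284 -0.397
outer loop
vertex 4.274 -1.131 2.07
vertex 3.933 -0.651 0.978
vertex 4.538 0.052 1.803
endloop
endfacet
facet normal 0.741 0.533 0.408
outer loop
vertex 4.133 -0.253 2.936
vertex 4.538 0.052 1.803
vertex 3.705 0.77 2.379
endloop
endfacet
facet normal 0.017 -0.155 0.988
outer loop
vertex 3.279 -1.144 2.811
vertex 4.133 -0.253 2.936
vertex 2.927 0.031 3.002
endloop
endfacet
facet normal -0.545 -0.809 0.220
outer loop
vertex 3.155 -1.39 1.601
vertex 3.279 -1.144 2.811
vertex 2.322 -0.672 2.177
endloop
endfacet
facet normal -0.169 -0.525 -0.834
outer loop
vertex 3.933 -0.651 0.978
vertex 3.155 -1.39 1.601
vertex 2.727 -0.367 1.044
endloop
endfacet
facet normal 0.626 0.304 -0.718
outer loop
vertex 4.538 0.052 1.803
vertex 3.933 -0.651 0.978
vertex 3.581 0.524 1.169
endloop
endfacet

endsolid


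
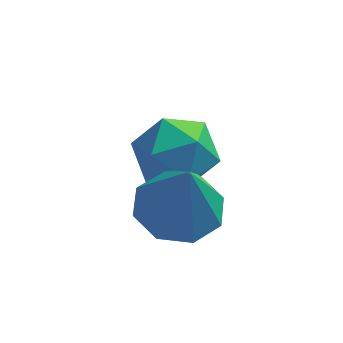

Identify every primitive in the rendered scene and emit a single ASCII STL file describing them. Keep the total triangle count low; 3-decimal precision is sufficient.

solid 
facet normal -0.137 0.252 -0.958
outer loop
vertex -2.327 -1.506 -2.412
vertex -3.309 -1.903 -2.376
vertex -2.877 -0.953 -2.188
endloop
endfacet
facet normal 0.705 0.494 0.509
outer loop
vertex -2.327 -1.506 -2.412
vertex -2.877 -0.953 -2.188
vertex -3.051 -2.377 -0.564
endloop
endfacet
facet normal -0.136 0.252 -0.958
outer loop
vertex -2.877 -0.953 -2.188
vertex -3.309 -1.903 -2.376
vertex -3.68 -0.957 -2.075
endloop
endfacet
facet normal 0.089 0.744 0.662
outer loop
vertex -2.877 -0.953 -2.188
vertex -3.68 -0.957 -2.075
vertex -3.051 -2.377 -0.564
endloop
endfacet
facet normal -0.137 0.251 -0.958
outer loop
vertex -3.68 -0.957 -2.075
vertex -3.309 -1.903 -2.376
vertex -4.266 -1.514 -2.137
endloop
endfacet
facet normal -0.539 0.490 0.685
outer loop
vertex -3.68 -0.957 -2.075
vertex -4.266 -1.514 -2.137
vertex -3.051 -2.377 -0.564
endloop
endfacet
facet normal -0.137 0.252 -0.958
outer loop
vertex -4.266 -1.514 -2.137
vertex -3.309 -1.903 -2.376
vertex -4.291 -2.3 -2.34
endloop
endfacet
facet normal -0.816 -0.120 0.565
outer loop
vertex -4.266 -1.514 -2.137
vertex -4.291 -2.3 -2.34
vertex -3.051 -2.377 -0.564
endloop
endfacet
facet normal -0.137 0.251 -0.958
outer loop
vertex -4.291 -2.3 -2.34
vertex -3.309 -1.903 -2.376
vertex -3.741 -2.852 -2.563
endloop
endfacet
facet normal -0.578 -0.726 0.372
outer loop
vertex -4.291 -2.3 -2.34
vertex -3.741 -2.852 -2.563
vertex -3.051 -2.377 -0.564
endloop
endfacet
facet normal -0.136 0.251 -0.958
outer loop
vertex -3.741 -2.852 -2.563
vertex -3.309 -1.903 -2.376
vertex -2.938 -2.849 -2.676
endloop
endfacet
facet normal 0.035 -0.975 0.220
outer loop
vertex -3.741 -2.852 -2.563
vertex -2.938 -2.849 -2.676
vertex -3.051 -2.377 -0.564
endloop
endfacet
facet normal -0.137 0.250 -0.958
outer loop
vertex -2.938 -2.849 -2.676
vertex -3.309 -1.903 -2.376
vertex -2.352 -2.291 -2.614
endloop
endfacet
facet normal 0.665 -0.720 0.197
outer loop
vertex -2.938 -2.849 -2.676
vertex -2.352 -2.291 -2.614
vertex -3.051 -2.377 -0.564
endloop
endfacet
facet normal -0.137 0.251 -0.958
outer loop
vertex -2.352 -2.291 -2.614
vertex -3.309 -1.903 -2.376
vertex -2.327 -1.506 -2.412
endloop
endfacet
facet normal 0.942 -0.111 0.317
outer loop
vertex -2.352 -2.291 -2.614
vertex -2.327 -1.506 -2.412
vertex -3.051 -2.377 -0.564
endloop
endfacet
facet normal -0.664 0.589 0.461
outer loop
vertex -4.501 0.055 -2.083
vertex -3.783 0.221 -1.261
vertex -3.789 0.897 -2.133
endloop
endfacet
facet normal -0.747 0.617 -0.248
outer loop
vertex -4.501 0.055 -2.083
vertex -3.789 0.897 -2.133
vertex -3.991 0.291 -3.033
endloop
endfacet
facet normal -0.875 -0.046 -0.481
outer loop
vertex -4.501 0.055 -2.083
vertex -3.991 0.291 -3.033
vertex -4.11 -0.76 -2.717
endloop
endfacet
facet normal -0.871 -0.483 0.084
outer loop
vertex -4.501 0.055 -2.083
vertex -4.11 -0.76 -2.717
vertex -3.981 -0.803 -1.622
endloop
endfacet
facet normal -0.741 -0.091 0.666
outer loop
vertex -4.501 0.055 -2.083
vertex -3.981 -0.803 -1.622
vertex -3.783 0.221 -1.261
endloop
endfacet
facet normal -0.131 0.836 -0.533
outer loop
vertex -3.991 0.291 -3.033
vertex -3.789 0.897 -2.133
vertex -2.959 0.603 -2.798
endloop
endfacet
facet normal 0.003 0.790 0.613
outer loop
vertex -3.789 0.897 -2.133
vertex -3.783 0.221 -1.261
vertex -2.83 0.56 -1.703
endloop
endfacet
facet normal -0.121 -0.309 0.943
outer loop
vertex -3.783 0.221 -1.261
vertex -3.981 -0.803 -1.622
vertex -2.949 -0.491 -1.387
endloop
endfacet
facet normal -0.332 -0.943 0.002
outer loop
vertex -3.981 -0.803 -1.622
vertex -4.11 -0.76 -2.717
vertex -3.151 -1.097 -2.287
endloop
endfacet
facet normal -0.339 -0.236 -0.911
outer loop
vertex -4.11 -0.76 -2.717
vertex -3.991 0.291 -3.033
vertex -3.157 -0.421 -3.159
endloop
endfacet
facet normal 0.871 0.483 -0.084
outer loop
vertex -2.439 -0.255 -2.337
vertex -2.959 0.603 -2.798
vertex -2.83 0.56 -1.703
endloop
endfacet
facet normal 0.875 0.046 0.481
outer loop
vertex -2.439 -0.255 -2.337
vertex -2.83 0.56 -1.703
vertex -2.949 -0.491 -1.387
endloop
endfacet
facet normal 0.747 -0.617 0.248
outer loop
vertex -2.439 -0.255 -2.337
vertex -2.949 -0.491 -1.387
vertex -3.151 -1.097 -2.287
endloop
endfacet
facet normal 0.664 -0.589 -0.461
outer loop
vertex -2.439 -0.255 -2.337
vertex -3.151 -1.097 -2.287
vertex -3.157 -0.421 -3.159
endloop
endfacet
facet normal 0.741 0.091 -0.666
outer loop
vertex -2.439 -0.255 -2.337
vertex -3.157 -0.421 -3.159
vertex -2.959 0.603 -2.798
endloop
endfacet
facet normal 0.332 0.943 -0.002
outer loop
vertex -2.83 0.56 -1.703
vertex -2.959 0.603 -2.798
vertex -3.789 0.897 -2.133
endloop
endfacet
facet normal 0.339 0.236 0.911
outer loop
vertex -2.949 -0.491 -1.387
vertex -2.83 0.56 -1.703
vertex -3.783 0.221 -1.261
endloop
endfacet
facet normal 0.131 -0.836 0.533
outer loop
vertex -3.151 -1.097 -2.287
vertex -2.949 -0.491 -1.387
vertex -3.981 -0.803 -1.622
endloop
endfacet
facet normal -0.003 -0.790 -0.613
outer loop
vertex -3.157 -0.421 -3.159
vertex -3.151 -1.097 -2.287
vertex -4.11 -0.76 -2.717
endloop
endfacet
facet normal 0.121 0.309 -0.943
outer loop
vertex -2.959 0.603 -2.798
vertex -3.157 -0.421 -3.159
vertex -3.991 0.291 -3.033
endloop
endfacet

endsolid


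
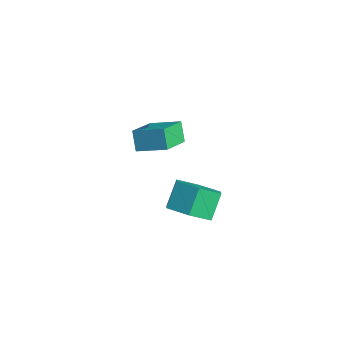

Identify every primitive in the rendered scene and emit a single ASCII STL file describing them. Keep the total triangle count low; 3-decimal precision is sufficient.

solid 
facet normal -0.543 0.225 0.809
outer loop
vertex -1.037 3.731 2.761
vertex -1.595 4.909 2.059
vertex -1.952 3.045 2.337
endloop
endfacet
facet normal 0.377 -0.796 0.474
outer loop
vertex -1.485 2.851 1.641
vertex -1.037 3.731 2.761
vertex -1.952 3.045 2.337
endloop
endfacet
facet normal -0.543 0.225 0.809
outer loop
vertex -1.952 3.045 2.337
vertex -1.595 4.909 2.059
vertex -2.51 4.222 1.635
endloop
endfacet
facet normal -0.750 -0.563 -0.347
outer loop
vertex -2.51 4.222 1.635
vertex -1.485 2.851 1.641
vertex -1.952 3.045 2.337
endloop
endfacet
facet normal 0.751 0.562 0.347
outer loop
vertex -1.037 3.731 2.761
vertex -1.128 4.715 1.363
vertex -1.595 4.909 2.059
endloop
endfacet
facet normal 0.378 -0.795 0.474
outer loop
vertex -0.57 3.538 2.065
vertex -1.037 3.731 2.761
vertex -1.485 2.851 1.641
endloop
endfacet
facet normal 0.750 0.563 0.347
outer loop
vertex -0.57 3.538 2.065
vertex -1.128 4.715 1.363
vertex -1.037 3.731 2.761
endloop
endfacet
facet normal -0.377 0.795 -0.475
outer loop
vertex -1.595 4.909 2.059
vertex -1.128 4.715 1.363
vertex -2.51 4.222 1.635
endloop
endfacet
facet normal -0.750 -0.562 -0.347
outer loop
vertex -2.043 4.029 0.939
vertex -1.485 2.851 1.641
vertex -2.51 4.222 1.635
endloop
endfacet
facet normal -0.377 0.796 -0.474
outer loop
vertex -2.51 4.222 1.635
vertex -1.128 4.715 1.363
vertex -2.043 4.029 0.939
endloop
endfacet
facet normal 0.543 -0.225 -0.809
outer loop
vertex -2.043 4.029 0.939
vertex -0.57 3.538 2.065
vertex -1.485 2.851 1.641
endloop
endfacet
facet normal 0.543 -0.225 -0.809
outer loop
vertex -1.128 4.715 1.363
vertex -0.57 3.538 2.065
vertex -2.043 4.029 0.939
endloop
endfacet
facet normal 0.330 -0.633 -0.700
outer loop
vertex 2.921 1.819 2.346
vertex 2.39 2.215 1.738
vertex 3.229 2.513 1.864
endloop
endfacet
facet normal 0.880 -0.064 0.471
outer loop
vertex 2.921 1.819 2.346
vertex 3.229 2.513 1.864
vertex 2.562 2.508 3.11
endloop
endfacet
facet normal 0.880 -0.063 0.471
outer loop
vertex 2.562 2.508 3.11
vertex 3.229 2.513 1.864
vertex 2.87 3.203 2.628
endloop
endfacet
facet normal -0.329 0.632 0.701
outer loop
vertex 2.562 2.508 3.11
vertex 2.87 3.203 2.628
vertex 2.03 2.905 2.502
endloop
endfacet
facet normal 0.330 -0.632 -0.701
outer loop
vertex 3.229 2.513 1.864
vertex 2.39 2.215 1.738
vertex 2.698 2.91 1.256
endloop
endfacet
facet normal 0.737 0.636 -0.228
outer loop
vertex 3.229 2.513 1.864
vertex 2.698 2.91 1.256
vertex 2.87 3.203 2.628
endloop
endfacet
facet normal 0.736 0.638 -0.228
outer loop
vertex 2.87 3.203 2.628
vertex 2.698 2.91 1.256
vertex 2.338 3.599 2.02
endloop
endfacet
facet normal -0.330 0.633 0.701
outer loop
vertex 2.87 3.203 2.628
vertex 2.338 3.599 2.02
vertex 2.03 2.905 2.502
endloop
endfacet
facet normal 0.329 -0.632 -0.701
outer loop
vertex 2.698 2.91 1.256
vertex 2.39 2.215 1.738
vertex 1.858 2.612 1.13
endloop
endfacet
facet normal -0.144 0.700 -0.699
outer loop
vertex 2.698 2.91 1.256
vertex 1.858 2.612 1.13
vertex 2.338 3.599 2.02
endloop
endfacet
facet normal -0.144 0.700 -0.699
outer loop
vertex 2.338 3.599 2.02
vertex 1.858 2.612 1.13
vertex 1.499 3.301 1.894
endloop
endfacet
facet normal -0.330 0.633 0.700
outer loop
vertex 2.338 3.599 2.02
vertex 1.499 3.301 1.894
vertex 2.03 2.905 2.502
endloop
endfacet
facet normal 0.329 -0.632 -0.701
outer loop
vertex 1.858 2.612 1.13
vertex 2.39 2.215 1.738
vertex 1.55 1.917 1.612
endloop
endfacet
facet normal -0.880 0.063 -0.471
outer loop
vertex 1.858 2.612 1.13
vertex 1.55 1.917 1.612
vertex 1.499 3.301 1.894
endloop
endfacet
facet normal -0.880 0.064 -0.471
outer loop
vertex 1.499 3.301 1.894
vertex 1.55 1.917 1.612
vertex 1.191 2.607 2.376
endloop
endfacet
facet normal -0.330 0.633 0.700
outer loop
vertex 1.499 3.301 1.894
vertex 1.191 2.607 2.376
vertex 2.03 2.905 2.502
endloop
endfacet
facet normal 0.330 -0.633 -0.701
outer loop
vertex 1.55 1.917 1.612
vertex 2.39 2.215 1.738
vertex 2.082 1.521 2.22
endloop
endfacet
facet normal -0.736 -0.637 0.229
outer loop
vertex 1.55 1.917 1.612
vertex 2.082 1.521 2.22
vertex 1.191 2.607 2.376
endloop
endfacet
facet normal -0.737 -0.637 0.227
outer loop
vertex 1.191 2.607 2.376
vertex 2.082 1.521 2.22
vertex 1.722 2.21 2.984
endloop
endfacet
facet normal -0.330 0.632 0.701
outer loop
vertex 1.191 2.607 2.376
vertex 1.722 2.21 2.984
vertex 2.03 2.905 2.502
endloop
endfacet
facet normal 0.330 -0.633 -0.700
outer loop
vertex 2.082 1.521 2.22
vertex 2.39 2.215 1.738
vertex 2.921 1.819 2.346
endloop
endfacet
facet normal 0.144 -0.700 0.699
outer loop
vertex 2.082 1.521 2.22
vertex 2.921 1.819 2.346
vertex 1.722 2.21 2.984
endloop
endfacet
facet normal 0.144 -0.700 0.699
outer loop
vertex 1.722 2.21 2.984
vertex 2.921 1.819 2.346
vertex 2.562 2.508 3.11
endloop
endfacet
facet normal -0.329 0.632 0.701
outer loop
vertex 1.722 2.21 2.984
vertex 2.562 2.508 3.11
vertex 2.03 2.905 2.502
endloop
endfacet

endsolid


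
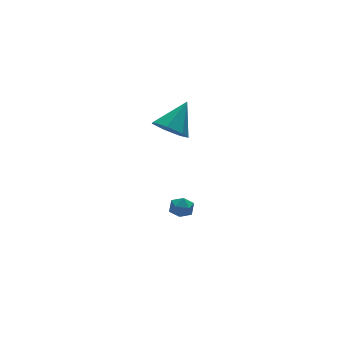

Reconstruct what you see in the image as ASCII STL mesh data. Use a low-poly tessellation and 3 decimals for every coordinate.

solid 
facet normal -0.703 0.708 -0.063
outer loop
vertex 0.771 3.519 -3.37
vertex 0.264 3.025 -3.266
vertex 0.554 3.363 -2.707
endloop
endfacet
facet normal -0.096 0.975 0.198
outer loop
vertex 0.771 3.519 -3.37
vertex 0.554 3.363 -2.707
vertex 1.25 3.459 -2.843
endloop
endfacet
facet normal 0.419 0.863 -0.283
outer loop
vertex 0.771 3.519 -3.37
vertex 1.25 3.459 -2.843
vertex 1.39 3.18 -3.486
endloop
endfacet
facet normal 0.130 0.526 -0.841
outer loop
vertex 0.771 3.519 -3.37
vertex 1.39 3.18 -3.486
vertex 0.781 2.912 -3.748
endloop
endfacet
facet normal -0.564 0.430 -0.705
outer loop
vertex 0.771 3.519 -3.37
vertex 0.781 2.912 -3.748
vertex 0.264 3.025 -3.266
endloop
endfacet
facet normal 0.070 0.612 0.788
outer loop
vertex 1.25 3.459 -2.843
vertex 0.554 3.363 -2.707
vertex 1.039 2.928 -2.412
endloop
endfacet
facet normal -0.913 0.178 0.366
outer loop
vertex 0.554 3.363 -2.707
vertex 0.264 3.025 -3.266
vertex 0.43 2.66 -2.674
endloop
endfacet
facet normal -0.687 -0.273 -0.673
outer loop
vertex 0.264 3.025 -3.266
vertex 0.781 2.912 -3.748
vertex 0.57 2.381 -3.317
endloop
endfacet
facet normal 0.436 -0.119 -0.892
outer loop
vertex 0.781 2.912 -3.748
vertex 1.39 3.18 -3.486
vertex 1.266 2.477 -3.453
endloop
endfacet
facet normal 0.904 0.428 0.011
outer loop
vertex 1.39 3.18 -3.486
vertex 1.25 3.459 -2.843
vertex 1.556 2.815 -2.894
endloop
endfacet
facet normal -0.130 -0.526 0.841
outer loop
vertex 1.049 2.321 -2.79
vertex 1.039 2.928 -2.412
vertex 0.43 2.66 -2.674
endloop
endfacet
facet normal -0.419 -0.863 0.283
outer loop
vertex 1.049 2.321 -2.79
vertex 0.43 2.66 -2.674
vertex 0.57 2.381 -3.317
endloop
endfacet
facet normal 0.096 -0.975 -0.198
outer loop
vertex 1.049 2.321 -2.79
vertex 0.57 2.381 -3.317
vertex 1.266 2.477 -3.453
endloop
endfacet
facet normal 0.703 -0.708 0.063
outer loop
vertex 1.049 2.321 -2.79
vertex 1.266 2.477 -3.453
vertex 1.556 2.815 -2.894
endloop
endfacet
facet normal 0.564 -0.430 0.705
outer loop
vertex 1.049 2.321 -2.79
vertex 1.556 2.815 -2.894
vertex 1.039 2.928 -2.412
endloop
endfacet
facet normal -0.436 0.119 0.892
outer loop
vertex 0.43 2.66 -2.674
vertex 1.039 2.928 -2.412
vertex 0.554 3.363 -2.707
endloop
endfacet
facet normal -0.904 -0.428 -0.011
outer loop
vertex 0.57 2.381 -3.317
vertex 0.43 2.66 -2.674
vertex 0.264 3.025 -3.266
endloop
endfacet
facet normal -0.070 -0.612 -0.788
outer loop
vertex 1.266 2.477 -3.453
vertex 0.57 2.381 -3.317
vertex 0.781 2.912 -3.748
endloop
endfacet
facet normal 0.913 -0.178 -0.366
outer loop
vertex 1.556 2.815 -2.894
vertex 1.266 2.477 -3.453
vertex 1.39 3.18 -3.486
endloop
endfacet
facet normal 0.687 0.273 0.673
outer loop
vertex 1.039 2.928 -2.412
vertex 1.556 2.815 -2.894
vertex 1.25 3.459 -2.843
endloop
endfacet
facet normal -0.659 -0.328 -0.677
outer loop
vertex 0.73 2.746 2.486
vertex 0.054 2.533 3.247
vertex 0.168 3.416 2.708
endloop
endfacet
facet normal 0.667 0.669 -0.329
outer loop
vertex 0.73 2.746 2.486
vertex 0.168 3.416 2.708
vertex 1.326 3.167 4.553
endloop
endfacet
facet normal -0.659 -0.328 -0.677
outer loop
vertex 0.168 3.416 2.708
vertex 0.054 2.533 3.247
vertex -0.48 3.421 3.336
endloop
endfacet
facet normal 0.086 0.993 0.080
outer loop
vertex 0.168 3.416 2.708
vertex -0.48 3.421 3.336
vertex 1.326 3.167 4.553
endloop
endfacet
facet normal -0.659 -0.328 -0.677
outer loop
vertex -0.48 3.421 3.336
vertex 0.054 2.533 3.247
vertex -0.726 2.759 3.897
endloop
endfacet
facet normal -0.343 0.678 0.650
outer loop
vertex -0.48 3.421 3.336
vertex -0.726 2.759 3.897
vertex 1.326 3.167 4.553
endloop
endfacet
facet normal -0.659 -0.328 -0.677
outer loop
vertex -0.726 2.759 3.897
vertex 0.054 2.533 3.247
vertex -0.385 1.926 3.968
endloop
endfacet
facet normal -0.297 -0.040 0.954
outer loop
vertex -0.726 2.759 3.897
vertex -0.385 1.926 3.968
vertex 1.326 3.167 4.553
endloop
endfacet
facet normal -0.659 -0.328 -0.677
outer loop
vertex -0.385 1.926 3.968
vertex 0.054 2.533 3.247
vertex 0.287 1.551 3.496
endloop
endfacet
facet normal 0.189 -0.620 0.762
outer loop
vertex -0.385 1.926 3.968
vertex 0.287 1.551 3.496
vertex 1.326 3.167 4.553
endloop
endfacet
facet normal -0.659 -0.328 -0.677
outer loop
vertex 0.287 1.551 3.496
vertex 0.054 2.533 3.247
vertex 0.783 1.916 2.836
endloop
endfacet
facet normal 0.750 -0.625 0.218
outer loop
vertex 0.287 1.551 3.496
vertex 0.783 1.916 2.836
vertex 1.326 3.167 4.553
endloop
endfacet
facet normal -0.659 -0.328 -0.677
outer loop
vertex 0.783 1.916 2.836
vertex 0.054 2.533 3.247
vertex 0.73 2.746 2.486
endloop
endfacet
facet normal 0.962 -0.051 -0.267
outer loop
vertex 0.783 1.916 2.836
vertex 0.73 2.746 2.486
vertex 1.326 3.167 4.553
endloop
endfacet

endsolid


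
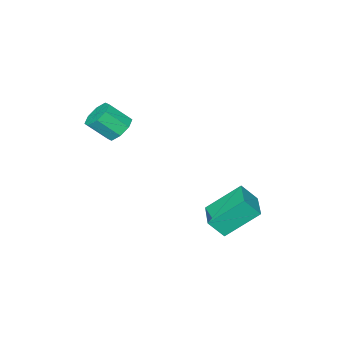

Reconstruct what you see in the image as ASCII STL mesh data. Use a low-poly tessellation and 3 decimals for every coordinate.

solid 
facet normal -0.520 0.508 -0.687
outer loop
vertex 2.044 -2.156 -0.668
vertex 1.662 -2.628 -0.728
vertex 1.681 -2.131 -0.375
endloop
endfacet
facet normal 0.355 0.860 0.367
outer loop
vertex 2.044 -2.156 -0.668
vertex 1.681 -2.131 -0.375
vertex 2.599 -2.699 0.068
endloop
endfacet
facet normal 0.355 0.860 0.367
outer loop
vertex 2.599 -2.699 0.068
vertex 1.681 -2.131 -0.375
vertex 2.236 -2.674 0.361
endloop
endfacet
facet normal 0.520 -0.506 0.688
outer loop
vertex 2.599 -2.699 0.068
vertex 2.236 -2.674 0.361
vertex 2.218 -3.172 0.008
endloop
endfacet
facet normal -0.519 0.508 -0.687
outer loop
vertex 1.681 -2.131 -0.375
vertex 1.662 -2.628 -0.728
vertex 1.307 -2.397 -0.289
endloop
endfacet
facet normal -0.298 0.647 0.702
outer loop
vertex 1.681 -2.131 -0.375
vertex 1.307 -2.397 -0.289
vertex 2.236 -2.674 0.361
endloop
endfacet
facet normal -0.299 0.646 0.702
outer loop
vertex 2.236 -2.674 0.361
vertex 1.307 -2.397 -0.289
vertex 1.863 -2.94 0.447
endloop
endfacet
facet normal 0.520 -0.506 0.688
outer loop
vertex 2.236 -2.674 0.361
vertex 1.863 -2.94 0.447
vertex 2.218 -3.172 0.008
endloop
endfacet
facet normal -0.520 0.507 -0.687
outer loop
vertex 1.307 -2.397 -0.289
vertex 1.662 -2.628 -0.728
vertex 1.141 -2.799 -0.46
endloop
endfacet
facet normal -0.777 0.054 0.627
outer loop
vertex 1.307 -2.397 -0.289
vertex 1.141 -2.799 -0.46
vertex 1.863 -2.94 0.447
endloop
endfacet
facet normal -0.777 0.054 0.627
outer loop
vertex 1.863 -2.94 0.447
vertex 1.141 -2.799 -0.46
vertex 1.697 -3.342 0.276
endloop
endfacet
facet normal 0.519 -0.507 0.688
outer loop
vertex 1.863 -2.94 0.447
vertex 1.697 -3.342 0.276
vertex 2.218 -3.172 0.008
endloop
endfacet
facet normal -0.520 0.506 -0.688
outer loop
vertex 1.141 -2.799 -0.46
vertex 1.662 -2.628 -0.728
vertex 1.281 -3.101 -0.788
endloop
endfacet
facet normal -0.800 -0.571 0.184
outer loop
vertex 1.141 -2.799 -0.46
vertex 1.281 -3.101 -0.788
vertex 1.697 -3.342 0.276
endloop
endfacet
facet normal -0.801 -0.569 0.184
outer loop
vertex 1.697 -3.342 0.276
vertex 1.281 -3.101 -0.788
vertex 1.836 -3.644 -0.052
endloop
endfacet
facet normal 0.519 -0.508 0.687
outer loop
vertex 1.697 -3.342 0.276
vertex 1.836 -3.644 -0.052
vertex 2.218 -3.172 0.008
endloop
endfacet
facet normal -0.520 0.506 -0.688
outer loop
vertex 1.281 -3.101 -0.788
vertex 1.662 -2.628 -0.728
vertex 1.644 -3.126 -1.081
endloop
endfacet
facet normal -0.355 -0.860 -0.367
outer loop
vertex 1.281 -3.101 -0.788
vertex 1.644 -3.126 -1.081
vertex 1.836 -3.644 -0.052
endloop
endfacet
facet normal -0.355 -0.860 -0.367
outer loop
vertex 1.836 -3.644 -0.052
vertex 1.644 -3.126 -1.081
vertex 2.199 -3.669 -0.345
endloop
endfacet
facet normal 0.520 -0.508 0.687
outer loop
vertex 1.836 -3.644 -0.052
vertex 2.199 -3.669 -0.345
vertex 2.218 -3.172 0.008
endloop
endfacet
facet normal -0.520 0.506 -0.688
outer loop
vertex 1.644 -3.126 -1.081
vertex 1.662 -2.628 -0.728
vertex 2.017 -2.86 -1.167
endloop
endfacet
facet normal 0.299 -0.646 -0.702
outer loop
vertex 1.644 -3.126 -1.081
vertex 2.017 -2.86 -1.167
vertex 2.199 -3.669 -0.345
endloop
endfacet
facet normal 0.298 -0.646 -0.702
outer loop
vertex 2.199 -3.669 -0.345
vertex 2.017 -2.86 -1.167
vertex 2.573 -3.403 -0.431
endloop
endfacet
facet normal 0.519 -0.508 0.687
outer loop
vertex 2.199 -3.669 -0.345
vertex 2.573 -3.403 -0.431
vertex 2.218 -3.172 0.008
endloop
endfacet
facet normal -0.519 0.507 -0.688
outer loop
vertex 2.017 -2.86 -1.167
vertex 1.662 -2.628 -0.728
vertex 2.183 -2.458 -0.996
endloop
endfacet
facet normal 0.777 -0.054 -0.627
outer loop
vertex 2.017 -2.86 -1.167
vertex 2.183 -2.458 -0.996
vertex 2.573 -3.403 -0.431
endloop
endfacet
facet normal 0.777 -0.054 -0.627
outer loop
vertex 2.573 -3.403 -0.431
vertex 2.183 -2.458 -0.996
vertex 2.739 -3.001 -0.26
endloop
endfacet
facet normal 0.520 -0.507 0.687
outer loop
vertex 2.573 -3.403 -0.431
vertex 2.739 -3.001 -0.26
vertex 2.218 -3.172 0.008
endloop
endfacet
facet normal -0.519 0.508 -0.687
outer loop
vertex 2.183 -2.458 -0.996
vertex 1.662 -2.628 -0.728
vertex 2.044 -2.156 -0.668
endloop
endfacet
facet normal 0.801 0.569 -0.185
outer loop
vertex 2.183 -2.458 -0.996
vertex 2.044 -2.156 -0.668
vertex 2.739 -3.001 -0.26
endloop
endfacet
facet normal 0.801 0.570 -0.183
outer loop
vertex 2.739 -3.001 -0.26
vertex 2.044 -2.156 -0.668
vertex 2.599 -2.699 0.068
endloop
endfacet
facet normal 0.520 -0.506 0.688
outer loop
vertex 2.739 -3.001 -0.26
vertex 2.599 -2.699 0.068
vertex 2.218 -3.172 0.008
endloop
endfacet
facet normal -0.611 0.450 0.651
outer loop
vertex -0.875 0.699 -3.067
vertex -0.129 1.623 -3.006
vertex -1.295 1.082 -3.726
endloop
endfacet
facet normal -0.627 -0.777 -0.052
outer loop
vertex -0.311 0.357 -4.774
vertex -0.875 0.699 -3.067
vertex -1.295 1.082 -3.726
endloop
endfacet
facet normal -0.611 0.450 0.651
outer loop
vertex -1.295 1.082 -3.726
vertex -0.129 1.623 -3.006
vertex -0.549 2.006 -3.665
endloop
endfacet
facet normal -0.483 0.440 -0.757
outer loop
vertex -0.549 2.006 -3.665
vertex -0.311 0.357 -4.774
vertex -1.295 1.082 -3.726
endloop
endfacet
facet normal 0.483 -0.440 0.757
outer loop
vertex -0.875 0.699 -3.067
vertex 0.855 0.898 -4.054
vertex -0.129 1.623 -3.006
endloop
endfacet
facet normal -0.627 -0.777 -0.052
outer loop
vertex 0.109 -0.026 -4.115
vertex -0.875 0.699 -3.067
vertex -0.311 0.357 -4.774
endloop
endfacet
facet normal 0.483 -0.440 0.757
outer loop
vertex 0.109 -0.026 -4.115
vertex 0.855 0.898 -4.054
vertex -0.875 0.699 -3.067
endloop
endfacet
facet normal 0.627 0.777 0.052
outer loop
vertex -0.129 1.623 -3.006
vertex 0.855 0.898 -4.054
vertex -0.549 2.006 -3.665
endloop
endfacet
facet normal -0.483 0.440 -0.757
outer loop
vertex 0.435 1.281 -4.713
vertex -0.311 0.357 -4.774
vertex -0.549 2.006 -3.665
endloop
endfacet
facet normal 0.627 0.777 0.052
outer loop
vertex -0.549 2.006 -3.665
vertex 0.855 0.898 -4.054
vertex 0.435 1.281 -4.713
endloop
endfacet
facet normal 0.611 -0.450 -0.651
outer loop
vertex 0.435 1.281 -4.713
vertex 0.109 -0.026 -4.115
vertex -0.311 0.357 -4.774
endloop
endfacet
facet normal 0.611 -0.450 -0.651
outer loop
vertex 0.855 0.898 -4.054
vertex 0.109 -0.026 -4.115
vertex 0.435 1.281 -4.713
endloop
endfacet

endsolid


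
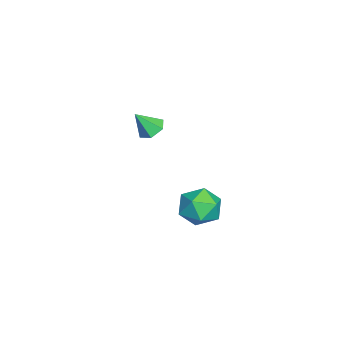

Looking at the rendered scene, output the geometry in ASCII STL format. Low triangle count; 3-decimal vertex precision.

solid 
facet normal -0.206 0.534 -0.820
outer loop
vertex -3.19 -0.075 -2.613
vertex -3.525 -0.577 -2.856
vertex -3.826 -0.132 -2.49
endloop
endfacet
facet normal 0.114 0.537 0.836
outer loop
vertex -3.19 -0.075 -2.613
vertex -3.826 -0.132 -2.49
vertex -3.275 -1.223 -1.864
endloop
endfacet
facet normal -0.206 0.534 -0.820
outer loop
vertex -3.826 -0.132 -2.49
vertex -3.525 -0.577 -2.856
vertex -4.161 -0.634 -2.733
endloop
endfacet
facet normal -0.667 0.087 0.740
outer loop
vertex -3.826 -0.132 -2.49
vertex -4.161 -0.634 -2.733
vertex -3.275 -1.223 -1.864
endloop
endfacet
facet normal -0.206 0.535 -0.819
outer loop
vertex -4.161 -0.634 -2.733
vertex -3.525 -0.577 -2.856
vertex -3.859 -1.078 -3.099
endloop
endfacet
facet normal -0.693 -0.676 0.248
outer loop
vertex -4.161 -0.634 -2.733
vertex -3.859 -1.078 -3.099
vertex -3.275 -1.223 -1.864
endloop
endfacet
facet normal -0.206 0.535 -0.820
outer loop
vertex -3.859 -1.078 -3.099
vertex -3.525 -0.577 -2.856
vertex -3.223 -1.022 -3.222
endloop
endfacet
facet normal 0.059 -0.988 -0.144
outer loop
vertex -3.859 -1.078 -3.099
vertex -3.223 -1.022 -3.222
vertex -3.275 -1.223 -1.864
endloop
endfacet
facet normal -0.206 0.534 -0.820
outer loop
vertex -3.223 -1.022 -3.222
vertex -3.525 -0.577 -2.856
vertex -2.889 -0.52 -2.979
endloop
endfacet
facet normal 0.842 -0.537 -0.047
outer loop
vertex -3.223 -1.022 -3.222
vertex -2.889 -0.52 -2.979
vertex -3.275 -1.223 -1.864
endloop
endfacet
facet normal -0.206 0.534 -0.820
outer loop
vertex -2.889 -0.52 -2.979
vertex -3.525 -0.577 -2.856
vertex -3.19 -0.075 -2.613
endloop
endfacet
facet normal 0.869 0.224 0.442
outer loop
vertex -2.889 -0.52 -2.979
vertex -3.19 -0.075 -2.613
vertex -3.275 -1.223 -1.864
endloop
endfacet
facet normal 0.069 0.995 0.068
outer loop
vertex 1.785 2.619 -4.22
vertex 1.029 2.63 -3.616
vertex 1.927 2.544 -3.266
endloop
endfacet
facet normal 0.709 0.704 -0.050
outer loop
vertex 1.785 2.619 -4.22
vertex 1.927 2.544 -3.266
vertex 2.434 1.99 -3.875
endloop
endfacet
facet normal 0.674 0.333 -0.660
outer loop
vertex 1.785 2.619 -4.22
vertex 2.434 1.99 -3.875
vertex 1.849 1.733 -4.602
endloop
endfacet
facet normal 0.011 0.397 -0.918
outer loop
vertex 1.785 2.619 -4.22
vertex 1.849 1.733 -4.602
vertex 0.981 2.128 -4.442
endloop
endfacet
facet normal -0.363 0.806 -0.469
outer loop
vertex 1.785 2.619 -4.22
vertex 0.981 2.128 -4.442
vertex 1.029 2.63 -3.616
endloop
endfacet
facet normal 0.843 0.244 0.479
outer loop
vertex 2.434 1.99 -3.875
vertex 1.927 2.544 -3.266
vertex 2.079 1.612 -3.058
endloop
endfacet
facet normal -0.193 0.716 0.670
outer loop
vertex 1.927 2.544 -3.266
vertex 1.029 2.63 -3.616
vertex 1.211 2.007 -2.898
endloop
endfacet
facet normal -0.891 0.410 -0.197
outer loop
vertex 1.029 2.63 -3.616
vertex 0.981 2.128 -4.442
vertex 0.626 1.75 -3.625
endloop
endfacet
facet normal -0.285 -0.253 -0.924
outer loop
vertex 0.981 2.128 -4.442
vertex 1.849 1.733 -4.602
vertex 1.133 1.196 -4.234
endloop
endfacet
facet normal 0.786 -0.355 -0.507
outer loop
vertex 1.849 1.733 -4.602
vertex 2.434 1.99 -3.875
vertex 2.031 1.11 -3.884
endloop
endfacet
facet normal -0.011 -0.397 0.918
outer loop
vertex 1.275 1.121 -3.28
vertex 2.079 1.612 -3.058
vertex 1.211 2.007 -2.898
endloop
endfacet
facet normal -0.674 -0.333 0.660
outer loop
vertex 1.275 1.121 -3.28
vertex 1.211 2.007 -2.898
vertex 0.626 1.75 -3.625
endloop
endfacet
facet normal -0.709 -0.704 0.050
outer loop
vertex 1.275 1.121 -3.28
vertex 0.626 1.75 -3.625
vertex 1.133 1.196 -4.234
endloop
endfacet
facet normal -0.069 -0.995 -0.068
outer loop
vertex 1.275 1.121 -3.28
vertex 1.133 1.196 -4.234
vertex 2.031 1.11 -3.884
endloop
endfacet
facet normal 0.363 -0.806 0.469
outer loop
vertex 1.275 1.121 -3.28
vertex 2.031 1.11 -3.884
vertex 2.079 1.612 -3.058
endloop
endfacet
facet normal 0.285 0.253 0.924
outer loop
vertex 1.211 2.007 -2.898
vertex 2.079 1.612 -3.058
vertex 1.927 2.544 -3.266
endloop
endfacet
facet normal -0.786 0.355 0.507
outer loop
vertex 0.626 1.75 -3.625
vertex 1.211 2.007 -2.898
vertex 1.029 2.63 -3.616
endloop
endfacet
facet normal -0.843 -0.244 -0.479
outer loop
vertex 1.133 1.196 -4.234
vertex 0.626 1.75 -3.625
vertex 0.981 2.128 -4.442
endloop
endfacet
facet normal 0.193 -0.716 -0.670
outer loop
vertex 2.031 1.11 -3.884
vertex 1.133 1.196 -4.234
vertex 1.849 1.733 -4.602
endloop
endfacet
facet normal 0.891 -0.410 0.197
outer loop
vertex 2.079 1.612 -3.058
vertex 2.031 1.11 -3.884
vertex 2.434 1.99 -3.875
endloop
endfacet

endsolid


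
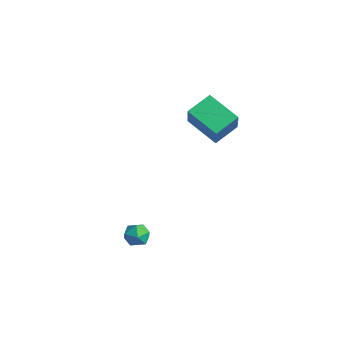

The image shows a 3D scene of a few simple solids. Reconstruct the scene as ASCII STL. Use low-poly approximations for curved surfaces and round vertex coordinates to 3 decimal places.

solid 
facet normal -0.856 -0.271 0.440
outer loop
vertex -1.256 2.375 2.249
vertex -1.345 3.601 2.83
vertex -2.107 2.935 0.938
endloop
endfacet
facet normal 0.065 -0.902 -0.427
outer loop
vertex -0.575 3.419 0.15
vertex -1.256 2.375 2.249
vertex -2.107 2.935 0.938
endloop
endfacet
facet normal -0.856 -0.271 0.440
outer loop
vertex -2.107 2.935 0.938
vertex -1.345 3.601 2.83
vertex -2.196 4.161 1.519
endloop
endfacet
facet normal -0.513 0.337 -0.790
outer loop
vertex -2.196 4.161 1.519
vertex -0.575 3.419 0.15
vertex -2.107 2.935 0.938
endloop
endfacet
facet normal 0.513 -0.337 0.790
outer loop
vertex -1.256 2.375 2.249
vertex 0.187 4.085 2.042
vertex -1.345 3.601 2.83
endloop
endfacet
facet normal 0.065 -0.902 -0.427
outer loop
vertex 0.276 2.859 1.461
vertex -1.256 2.375 2.249
vertex -0.575 3.419 0.15
endloop
endfacet
facet normal 0.513 -0.337 0.790
outer loop
vertex 0.276 2.859 1.461
vertex 0.187 4.085 2.042
vertex -1.256 2.375 2.249
endloop
endfacet
facet normal -0.065 0.902 0.427
outer loop
vertex -1.345 3.601 2.83
vertex 0.187 4.085 2.042
vertex -2.196 4.161 1.519
endloop
endfacet
facet normal -0.513 0.337 -0.790
outer loop
vertex -0.664 4.645 0.731
vertex -0.575 3.419 0.15
vertex -2.196 4.161 1.519
endloop
endfacet
facet normal -0.065 0.902 0.427
outer loop
vertex -2.196 4.161 1.519
vertex 0.187 4.085 2.042
vertex -0.664 4.645 0.731
endloop
endfacet
facet normal 0.856 0.271 -0.440
outer loop
vertex -0.664 4.645 0.731
vertex 0.276 2.859 1.461
vertex -0.575 3.419 0.15
endloop
endfacet
facet normal 0.856 0.271 -0.440
outer loop
vertex 0.187 4.085 2.042
vertex 0.276 2.859 1.461
vertex -0.664 4.645 0.731
endloop
endfacet
facet normal -0.455 0.879 -0.139
outer loop
vertex -0.018 -0.452 -4.205
vertex -0.625 -0.767 -4.209
vertex -0.362 -0.538 -3.621
endloop
endfacet
facet normal 0.151 0.961 0.230
outer loop
vertex -0.018 -0.452 -4.205
vertex -0.362 -0.538 -3.621
vertex 0.314 -0.64 -3.638
endloop
endfacet
facet normal 0.687 0.707 -0.168
outer loop
vertex -0.018 -0.452 -4.205
vertex 0.314 -0.64 -3.638
vertex 0.468 -0.932 -4.237
endloop
endfacet
facet normal 0.411 0.469 -0.782
outer loop
vertex -0.018 -0.452 -4.205
vertex 0.468 -0.932 -4.237
vertex -0.112 -1.01 -4.589
endloop
endfacet
facet normal -0.293 0.575 -0.764
outer loop
vertex -0.018 -0.452 -4.205
vertex -0.112 -1.01 -4.589
vertex -0.625 -0.767 -4.209
endloop
endfacet
facet normal 0.106 0.563 0.820
outer loop
vertex 0.314 -0.64 -3.638
vertex -0.362 -0.538 -3.621
vertex -0.088 -1.07 -3.291
endloop
endfacet
facet normal -0.874 0.431 0.223
outer loop
vertex -0.362 -0.538 -3.621
vertex -0.625 -0.767 -4.209
vertex -0.668 -1.148 -3.643
endloop
endfacet
facet normal -0.613 -0.062 -0.788
outer loop
vertex -0.625 -0.767 -4.209
vertex -0.112 -1.01 -4.589
vertex -0.514 -1.44 -4.242
endloop
endfacet
facet normal 0.527 -0.235 -0.817
outer loop
vertex -0.112 -1.01 -4.589
vertex 0.468 -0.932 -4.237
vertex 0.162 -1.542 -4.259
endloop
endfacet
facet normal 0.973 0.152 0.176
outer loop
vertex 0.468 -0.932 -4.237
vertex 0.314 -0.64 -3.638
vertex 0.425 -1.313 -3.671
endloop
endfacet
facet normal -0.411 -0.469 0.782
outer loop
vertex -0.182 -1.628 -3.675
vertex -0.088 -1.07 -3.291
vertex -0.668 -1.148 -3.643
endloop
endfacet
facet normal -0.687 -0.707 0.168
outer loop
vertex -0.182 -1.628 -3.675
vertex -0.668 -1.148 -3.643
vertex -0.514 -1.44 -4.242
endloop
endfacet
facet normal -0.151 -0.961 -0.230
outer loop
vertex -0.182 -1.628 -3.675
vertex -0.514 -1.44 -4.242
vertex 0.162 -1.542 -4.259
endloop
endfacet
facet normal 0.455 -0.879 0.139
outer loop
vertex -0.182 -1.628 -3.675
vertex 0.162 -1.542 -4.259
vertex 0.425 -1.313 -3.671
endloop
endfacet
facet normal 0.293 -0.575 0.764
outer loop
vertex -0.182 -1.628 -3.675
vertex 0.425 -1.313 -3.671
vertex -0.088 -1.07 -3.291
endloop
endfacet
facet normal -0.527 0.235 0.817
outer loop
vertex -0.668 -1.148 -3.643
vertex -0.088 -1.07 -3.291
vertex -0.362 -0.538 -3.621
endloop
endfacet
facet normal -0.973 -0.152 -0.176
outer loop
vertex -0.514 -1.44 -4.242
vertex -0.668 -1.148 -3.643
vertex -0.625 -0.767 -4.209
endloop
endfacet
facet normal -0.106 -0.563 -0.820
outer loop
vertex 0.162 -1.542 -4.259
vertex -0.514 -1.44 -4.242
vertex -0.112 -1.01 -4.589
endloop
endfacet
facet normal 0.874 -0.431 -0.223
outer loop
vertex 0.425 -1.313 -3.671
vertex 0.162 -1.542 -4.259
vertex 0.468 -0.932 -4.237
endloop
endfacet
facet normal 0.613 0.062 0.788
outer loop
vertex -0.088 -1.07 -3.291
vertex 0.425 -1.313 -3.671
vertex 0.314 -0.64 -3.638
endloop
endfacet

endsolid
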